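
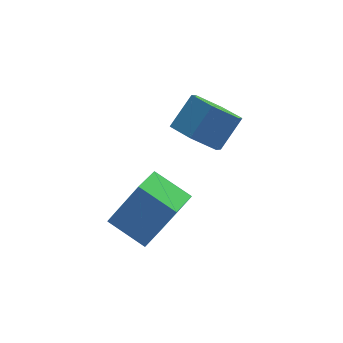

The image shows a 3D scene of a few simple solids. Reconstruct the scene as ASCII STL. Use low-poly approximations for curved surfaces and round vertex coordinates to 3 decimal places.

solid 
facet normal -0.660 -0.296 -0.690
outer loop
vertex 2.272 3.757 0.366
vertex 1.891 3.217 0.962
vertex 1.606 4.056 0.875
endloop
endfacet
facet normal 0.063 0.894 -0.443
outer loop
vertex 2.272 3.757 0.366
vertex 1.606 4.056 0.875
vertex 3.091 4.123 1.223
endloop
endfacet
facet normal 0.063 0.894 -0.443
outer loop
vertex 3.091 4.123 1.223
vertex 1.606 4.056 0.875
vertex 2.425 4.422 1.732
endloop
endfacet
facet normal 0.660 0.294 0.691
outer loop
vertex 3.091 4.123 1.223
vertex 2.425 4.422 1.732
vertex 2.709 3.583 1.818
endloop
endfacet
facet normal -0.660 -0.296 -0.690
outer loop
vertex 1.606 4.056 0.875
vertex 1.891 3.217 0.962
vertex 1.225 3.516 1.471
endloop
endfacet
facet normal -0.617 0.738 0.274
outer loop
vertex 1.606 4.056 0.875
vertex 1.225 3.516 1.471
vertex 2.425 4.422 1.732
endloop
endfacet
facet normal -0.617 0.738 0.275
outer loop
vertex 2.425 4.422 1.732
vertex 1.225 3.516 1.471
vertex 2.043 3.881 2.327
endloop
endfacet
facet normal 0.660 0.294 0.691
outer loop
vertex 2.425 4.422 1.732
vertex 2.043 3.881 2.327
vertex 2.709 3.583 1.818
endloop
endfacet
facet normal -0.660 -0.294 -0.691
outer loop
vertex 1.225 3.516 1.471
vertex 1.891 3.217 0.962
vertex 1.509 2.677 1.557
endloop
endfacet
facet normal -0.680 -0.157 0.716
outer loop
vertex 1.225 3.516 1.471
vertex 1.509 2.677 1.557
vertex 2.043 3.881 2.327
endloop
endfacet
facet normal -0.680 -0.157 0.717
outer loop
vertex 2.043 3.881 2.327
vertex 1.509 2.677 1.557
vertex 2.328 3.043 2.414
endloop
endfacet
facet normal 0.660 0.296 0.690
outer loop
vertex 2.043 3.881 2.327
vertex 2.328 3.043 2.414
vertex 2.709 3.583 1.818
endloop
endfacet
facet normal -0.660 -0.294 -0.691
outer loop
vertex 1.509 2.677 1.557
vertex 1.891 3.217 0.962
vertex 2.175 2.378 1.048
endloop
endfacet
facet normal -0.063 -0.894 0.443
outer loop
vertex 1.509 2.677 1.557
vertex 2.175 2.378 1.048
vertex 2.328 3.043 2.414
endloop
endfacet
facet normal -0.063 -0.894 0.443
outer loop
vertex 2.328 3.043 2.414
vertex 2.175 2.378 1.048
vertex 2.994 2.744 1.905
endloop
endfacet
facet normal 0.660 0.296 0.690
outer loop
vertex 2.328 3.043 2.414
vertex 2.994 2.744 1.905
vertex 2.709 3.583 1.818
endloop
endfacet
facet normal -0.660 -0.294 -0.691
outer loop
vertex 2.175 2.378 1.048
vertex 1.891 3.217 0.962
vertex 2.557 2.919 0.453
endloop
endfacet
facet normal 0.617 -0.738 -0.275
outer loop
vertex 2.175 2.378 1.048
vertex 2.557 2.919 0.453
vertex 2.994 2.744 1.905
endloop
endfacet
facet normal 0.617 -0.738 -0.274
outer loop
vertex 2.994 2.744 1.905
vertex 2.557 2.919 0.453
vertex 3.375 3.284 1.309
endloop
endfacet
facet normal 0.660 0.296 0.690
outer loop
vertex 2.994 2.744 1.905
vertex 3.375 3.284 1.309
vertex 2.709 3.583 1.818
endloop
endfacet
facet normal -0.660 -0.296 -0.690
outer loop
vertex 2.557 2.919 0.453
vertex 1.891 3.217 0.962
vertex 2.272 3.757 0.366
endloop
endfacet
facet normal 0.680 0.157 -0.716
outer loop
vertex 2.557 2.919 0.453
vertex 2.272 3.757 0.366
vertex 3.375 3.284 1.309
endloop
endfacet
facet normal 0.680 0.157 -0.717
outer loop
vertex 3.375 3.284 1.309
vertex 2.272 3.757 0.366
vertex 3.091 4.123 1.223
endloop
endfacet
facet normal 0.660 0.294 0.691
outer loop
vertex 3.375 3.284 1.309
vertex 3.091 4.123 1.223
vertex 2.709 3.583 1.818
endloop
endfacet
facet normal -0.509 0.111 -0.853
outer loop
vertex -0.61 0.784 -0.931
vertex -1.355 1.729 -0.363
vertex 0.193 1.639 -1.299
endloop
endfacet
facet normal 0.560 -0.710 -0.427
outer loop
vertex 1.055 1.451 0.143
vertex -0.61 0.784 -0.931
vertex 0.193 1.639 -1.299
endloop
endfacet
facet normal -0.509 0.112 -0.853
outer loop
vertex 0.193 1.639 -1.299
vertex -1.355 1.729 -0.363
vertex -0.551 2.584 -0.731
endloop
endfacet
facet normal 0.654 0.695 -0.300
outer loop
vertex -0.551 2.584 -0.731
vertex 1.055 1.451 0.143
vertex 0.193 1.639 -1.299
endloop
endfacet
facet normal -0.653 -0.695 0.300
outer loop
vertex -0.61 0.784 -0.931
vertex -0.493 1.541 1.079
vertex -1.355 1.729 -0.363
endloop
endfacet
facet normal 0.560 -0.710 -0.427
outer loop
vertex 0.251 0.596 0.511
vertex -0.61 0.784 -0.931
vertex 1.055 1.451 0.143
endloop
endfacet
facet normal -0.654 -0.695 0.300
outer loop
vertex 0.251 0.596 0.511
vertex -0.493 1.541 1.079
vertex -0.61 0.784 -0.931
endloop
endfacet
facet normal -0.560 0.710 0.427
outer loop
vertex -1.355 1.729 -0.363
vertex -0.493 1.541 1.079
vertex -0.551 2.584 -0.731
endloop
endfacet
facet normal 0.653 0.695 -0.300
outer loop
vertex 0.31 2.396 0.711
vertex 1.055 1.451 0.143
vertex -0.551 2.584 -0.731
endloop
endfacet
facet normal -0.560 0.710 0.427
outer loop
vertex -0.551 2.584 -0.731
vertex -0.493 1.541 1.079
vertex 0.31 2.396 0.711
endloop
endfacet
facet normal 0.509 -0.112 0.853
outer loop
vertex 0.31 2.396 0.711
vertex 0.251 0.596 0.511
vertex 1.055 1.451 0.143
endloop
endfacet
facet normal 0.510 -0.111 0.853
outer loop
vertex -0.493 1.541 1.079
vertex 0.251 0.596 0.511
vertex 0.31 2.396 0.711
endloop
endfacet

endsolid


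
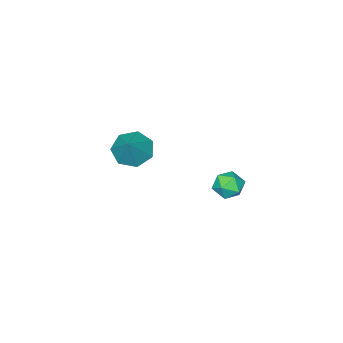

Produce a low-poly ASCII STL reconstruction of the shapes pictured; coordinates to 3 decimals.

solid 
facet normal -0.543 -0.398 -0.739
outer loop
vertex 3.157 -3.676 -0.076
vertex 2.56 -2.979 -0.013
vertex 3.315 -3.042 -0.534
endloop
endfacet
facet normal 0.976 -0.216 0.038
outer loop
vertex 3.157 -3.676 -0.076
vertex 3.315 -3.042 -0.534
vertex 3.4 -2.361 1.133
endloop
endfacet
facet normal -0.543 -0.398 -0.739
outer loop
vertex 3.315 -3.042 -0.534
vertex 2.56 -2.979 -0.013
vertex 2.905 -2.36 -0.6
endloop
endfacet
facet normal 0.842 0.483 -0.240
outer loop
vertex 3.315 -3.042 -0.534
vertex 2.905 -2.36 -0.6
vertex 3.4 -2.361 1.133
endloop
endfacet
facet normal -0.542 -0.399 -0.739
outer loop
vertex 2.905 -2.36 -0.6
vertex 2.56 -2.979 -0.013
vertex 2.234 -2.145 -0.224
endloop
endfacet
facet normal 0.266 0.961 -0.075
outer loop
vertex 2.905 -2.36 -0.6
vertex 2.234 -2.145 -0.224
vertex 3.4 -2.361 1.133
endloop
endfacet
facet normal -0.543 -0.399 -0.739
outer loop
vertex 2.234 -2.145 -0.224
vertex 2.56 -2.979 -0.013
vertex 1.809 -2.558 0.311
endloop
endfacet
facet normal -0.317 0.856 0.409
outer loop
vertex 2.234 -2.145 -0.224
vertex 1.809 -2.558 0.311
vertex 3.4 -2.361 1.133
endloop
endfacet
facet normal -0.543 -0.399 -0.739
outer loop
vertex 1.809 -2.558 0.311
vertex 2.56 -2.979 -0.013
vertex 1.949 -3.288 0.602
endloop
endfacet
facet normal -0.469 0.248 0.848
outer loop
vertex 1.809 -2.558 0.311
vertex 1.949 -3.288 0.602
vertex 3.4 -2.361 1.133
endloop
endfacet
facet normal -0.542 -0.399 -0.739
outer loop
vertex 1.949 -3.288 0.602
vertex 2.56 -2.979 -0.013
vertex 2.549 -3.785 0.43
endloop
endfacet
facet normal -0.075 -0.405 0.911
outer loop
vertex 1.949 -3.288 0.602
vertex 2.549 -3.785 0.43
vertex 3.4 -2.361 1.133
endloop
endfacet
facet normal -0.543 -0.399 -0.739
outer loop
vertex 2.549 -3.785 0.43
vertex 2.56 -2.979 -0.013
vertex 3.157 -3.676 -0.076
endloop
endfacet
facet normal 0.568 -0.611 0.551
outer loop
vertex 2.549 -3.785 0.43
vertex 3.157 -3.676 -0.076
vertex 3.4 -2.361 1.133
endloop
endfacet
facet normal 0.425 0.712 0.559
outer loop
vertex 2.498 2.929 0.645
vertex 2.356 2.551 1.234
vertex 2.974 2.454 0.888
endloop
endfacet
facet normal 0.726 0.683 -0.087
outer loop
vertex 2.498 2.929 0.645
vertex 2.974 2.454 0.888
vertex 2.844 2.503 0.187
endloop
endfacet
facet normal 0.216 0.791 -0.572
outer loop
vertex 2.498 2.929 0.645
vertex 2.844 2.503 0.187
vertex 2.146 2.63 0.099
endloop
endfacet
facet normal -0.402 0.887 -0.227
outer loop
vertex 2.498 2.929 0.645
vertex 2.146 2.63 0.099
vertex 1.844 2.659 0.747
endloop
endfacet
facet normal -0.272 0.838 0.472
outer loop
vertex 2.498 2.929 0.645
vertex 1.844 2.659 0.747
vertex 2.356 2.551 1.234
endloop
endfacet
facet normal 0.983 0.024 -0.181
outer loop
vertex 2.844 2.503 0.187
vertex 2.974 2.454 0.888
vertex 2.916 1.861 0.493
endloop
endfacet
facet normal 0.496 0.072 0.865
outer loop
vertex 2.974 2.454 0.888
vertex 2.356 2.551 1.234
vertex 2.614 1.89 1.141
endloop
endfacet
facet normal -0.632 0.275 0.725
outer loop
vertex 2.356 2.551 1.234
vertex 1.844 2.659 0.747
vertex 1.916 2.017 1.053
endloop
endfacet
facet normal -0.842 0.354 -0.408
outer loop
vertex 1.844 2.659 0.747
vertex 2.146 2.63 0.099
vertex 1.786 2.066 0.352
endloop
endfacet
facet normal 0.158 0.198 -0.967
outer loop
vertex 2.146 2.63 0.099
vertex 2.844 2.503 0.187
vertex 2.404 1.969 0.006
endloop
endfacet
facet normal 0.402 -0.887 0.227
outer loop
vertex 2.262 1.591 0.595
vertex 2.916 1.861 0.493
vertex 2.614 1.89 1.141
endloop
endfacet
facet normal -0.216 -0.791 0.572
outer loop
vertex 2.262 1.591 0.595
vertex 2.614 1.89 1.141
vertex 1.916 2.017 1.053
endloop
endfacet
facet normal -0.726 -0.683 0.087
outer loop
vertex 2.262 1.591 0.595
vertex 1.916 2.017 1.053
vertex 1.786 2.066 0.352
endloop
endfacet
facet normal -0.425 -0.712 -0.559
outer loop
vertex 2.262 1.591 0.595
vertex 1.786 2.066 0.352
vertex 2.404 1.969 0.006
endloop
endfacet
facet normal 0.272 -0.838 -0.472
outer loop
vertex 2.262 1.591 0.595
vertex 2.404 1.969 0.006
vertex 2.916 1.861 0.493
endloop
endfacet
facet normal 0.842 -0.354 0.408
outer loop
vertex 2.614 1.89 1.141
vertex 2.916 1.861 0.493
vertex 2.974 2.454 0.888
endloop
endfacet
facet normal -0.158 -0.198 0.967
outer loop
vertex 1.916 2.017 1.053
vertex 2.614 1.89 1.141
vertex 2.356 2.551 1.234
endloop
endfacet
facet normal -0.983 -0.024 0.181
outer loop
vertex 1.786 2.066 0.352
vertex 1.916 2.017 1.053
vertex 1.844 2.659 0.747
endloop
endfacet
facet normal -0.496 -0.072 -0.865
outer loop
vertex 2.404 1.969 0.006
vertex 1.786 2.066 0.352
vertex 2.146 2.63 0.099
endloop
endfacet
facet normal 0.632 -0.275 -0.725
outer loop
vertex 2.916 1.861 0.493
vertex 2.404 1.969 0.006
vertex 2.844 2.503 0.187
endloop
endfacet

endsolid


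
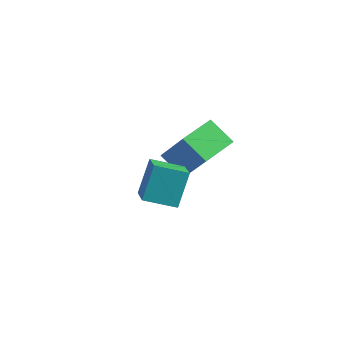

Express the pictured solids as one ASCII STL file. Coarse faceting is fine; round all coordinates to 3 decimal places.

solid 
facet normal -0.802 -0.516 0.301
outer loop
vertex 3.317 -2.654 2.638
vertex 2.478 -1.738 1.971
vertex 3.395 -3.553 1.305
endloop
endfacet
facet normal 0.595 -0.650 0.473
outer loop
vertex 4.502 -2.842 0.889
vertex 3.317 -2.654 2.638
vertex 3.395 -3.553 1.305
endloop
endfacet
facet normal -0.802 -0.516 0.301
outer loop
vertex 3.395 -3.553 1.305
vertex 2.478 -1.738 1.971
vertex 2.556 -2.637 0.638
endloop
endfacet
facet normal 0.048 -0.559 -0.828
outer loop
vertex 2.556 -2.637 0.638
vertex 4.502 -2.842 0.889
vertex 3.395 -3.553 1.305
endloop
endfacet
facet normal -0.048 0.559 0.828
outer loop
vertex 3.317 -2.654 2.638
vertex 3.585 -1.027 1.555
vertex 2.478 -1.738 1.971
endloop
endfacet
facet normal 0.595 -0.650 0.473
outer loop
vertex 4.424 -1.943 2.222
vertex 3.317 -2.654 2.638
vertex 4.502 -2.842 0.889
endloop
endfacet
facet normal -0.048 0.559 0.828
outer loop
vertex 4.424 -1.943 2.222
vertex 3.585 -1.027 1.555
vertex 3.317 -2.654 2.638
endloop
endfacet
facet normal -0.595 0.650 -0.473
outer loop
vertex 2.478 -1.738 1.971
vertex 3.585 -1.027 1.555
vertex 2.556 -2.637 0.638
endloop
endfacet
facet normal 0.048 -0.559 -0.828
outer loop
vertex 3.663 -1.926 0.222
vertex 4.502 -2.842 0.889
vertex 2.556 -2.637 0.638
endloop
endfacet
facet normal -0.595 0.650 -0.473
outer loop
vertex 2.556 -2.637 0.638
vertex 3.585 -1.027 1.555
vertex 3.663 -1.926 0.222
endloop
endfacet
facet normal 0.802 0.516 -0.301
outer loop
vertex 3.663 -1.926 0.222
vertex 4.424 -1.943 2.222
vertex 4.502 -2.842 0.889
endloop
endfacet
facet normal 0.802 0.516 -0.301
outer loop
vertex 3.585 -1.027 1.555
vertex 4.424 -1.943 2.222
vertex 3.663 -1.926 0.222
endloop
endfacet
facet normal -0.562 0.113 -0.820
outer loop
vertex 0.959 1.198 -0.623
vertex 1.146 2.885 -0.518
vertex 2.091 1.122 -1.409
endloop
endfacet
facet normal -0.110 -0.992 -0.062
outer loop
vertex 3.314 0.875 0.378
vertex 0.959 1.198 -0.623
vertex 2.091 1.122 -1.409
endloop
endfacet
facet normal -0.562 0.113 -0.819
outer loop
vertex 2.091 1.122 -1.409
vertex 1.146 2.885 -0.518
vertex 2.277 2.808 -1.304
endloop
endfacet
facet normal 0.820 -0.055 -0.569
outer loop
vertex 2.277 2.808 -1.304
vertex 3.314 0.875 0.378
vertex 2.091 1.122 -1.409
endloop
endfacet
facet normal -0.820 0.056 0.569
outer loop
vertex 0.959 1.198 -0.623
vertex 2.369 2.638 1.269
vertex 1.146 2.885 -0.518
endloop
endfacet
facet normal -0.110 -0.992 -0.061
outer loop
vertex 2.183 0.952 1.164
vertex 0.959 1.198 -0.623
vertex 3.314 0.875 0.378
endloop
endfacet
facet normal -0.820 0.055 0.569
outer loop
vertex 2.183 0.952 1.164
vertex 2.369 2.638 1.269
vertex 0.959 1.198 -0.623
endloop
endfacet
facet normal 0.110 0.992 0.062
outer loop
vertex 1.146 2.885 -0.518
vertex 2.369 2.638 1.269
vertex 2.277 2.808 -1.304
endloop
endfacet
facet normal 0.820 -0.055 -0.569
outer loop
vertex 3.501 2.562 0.483
vertex 3.314 0.875 0.378
vertex 2.277 2.808 -1.304
endloop
endfacet
facet normal 0.109 0.992 0.062
outer loop
vertex 2.277 2.808 -1.304
vertex 2.369 2.638 1.269
vertex 3.501 2.562 0.483
endloop
endfacet
facet normal 0.562 -0.113 0.819
outer loop
vertex 3.501 2.562 0.483
vertex 2.183 0.952 1.164
vertex 3.314 0.875 0.378
endloop
endfacet
facet normal 0.562 -0.113 0.820
outer loop
vertex 2.369 2.638 1.269
vertex 2.183 0.952 1.164
vertex 3.501 2.562 0.483
endloop
endfacet

endsolid


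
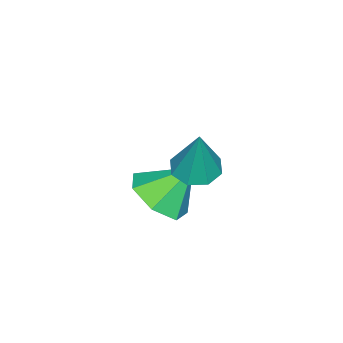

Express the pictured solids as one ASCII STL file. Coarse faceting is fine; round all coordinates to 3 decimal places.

solid 
facet normal 0.390 -0.517 -0.762
outer loop
vertex 3.799 -0.943 -3.716
vertex 2.826 -1.243 -4.01
vertex 3.373 -0.386 -4.311
endloop
endfacet
facet normal 0.467 0.787 0.402
outer loop
vertex 3.799 -0.943 -3.716
vertex 3.373 -0.386 -4.311
vertex 2.234 -0.457 -2.85
endloop
endfacet
facet normal 0.389 -0.516 -0.763
outer loop
vertex 3.373 -0.386 -4.311
vertex 2.826 -1.243 -4.01
vertex 2.534 -0.474 -4.679
endloop
endfacet
facet normal -0.094 0.995 -0.025
outer loop
vertex 3.373 -0.386 -4.311
vertex 2.534 -0.474 -4.679
vertex 2.234 -0.457 -2.85
endloop
endfacet
facet normal 0.389 -0.516 -0.763
outer loop
vertex 2.534 -0.474 -4.679
vertex 2.826 -1.243 -4.01
vertex 1.916 -1.141 -4.543
endloop
endfacet
facet normal -0.740 0.660 -0.128
outer loop
vertex 2.534 -0.474 -4.679
vertex 1.916 -1.141 -4.543
vertex 2.234 -0.457 -2.85
endloop
endfacet
facet normal 0.389 -0.516 -0.763
outer loop
vertex 1.916 -1.141 -4.543
vertex 2.826 -1.243 -4.01
vertex 1.983 -1.885 -4.006
endloop
endfacet
facet normal -0.985 0.035 0.171
outer loop
vertex 1.916 -1.141 -4.543
vertex 1.983 -1.885 -4.006
vertex 2.234 -0.457 -2.85
endloop
endfacet
facet normal 0.390 -0.517 -0.762
outer loop
vertex 1.983 -1.885 -4.006
vertex 2.826 -1.243 -4.01
vertex 2.684 -2.144 -3.471
endloop
endfacet
facet normal -0.644 -0.410 0.646
outer loop
vertex 1.983 -1.885 -4.006
vertex 2.684 -2.144 -3.471
vertex 2.234 -0.457 -2.85
endloop
endfacet
facet normal 0.389 -0.517 -0.762
outer loop
vertex 2.684 -2.144 -3.471
vertex 2.826 -1.243 -4.01
vertex 3.493 -1.725 -3.342
endloop
endfacet
facet normal 0.026 -0.339 0.940
outer loop
vertex 2.684 -2.144 -3.471
vertex 3.493 -1.725 -3.342
vertex 2.234 -0.457 -2.85
endloop
endfacet
facet normal 0.390 -0.517 -0.762
outer loop
vertex 3.493 -1.725 -3.342
vertex 2.826 -1.243 -4.01
vertex 3.799 -0.943 -3.716
endloop
endfacet
facet normal 0.520 0.194 0.832
outer loop
vertex 3.493 -1.725 -3.342
vertex 3.799 -0.943 -3.716
vertex 2.234 -0.457 -2.85
endloop
endfacet
facet normal -0.244 -0.177 -0.953
outer loop
vertex 3.697 0.767 -1.972
vertex 3.286 0.177 -1.757
vertex 3.153 0.909 -1.859
endloop
endfacet
facet normal 0.274 0.954 0.123
outer loop
vertex 3.697 0.767 -1.972
vertex 3.153 0.909 -1.859
vertex 3.734 0.503 -0.003
endloop
endfacet
facet normal -0.244 -0.177 -0.953
outer loop
vertex 3.153 0.909 -1.859
vertex 3.286 0.177 -1.757
vertex 2.686 0.622 -1.686
endloop
endfacet
facet normal -0.409 0.856 0.315
outer loop
vertex 3.153 0.909 -1.859
vertex 2.686 0.622 -1.686
vertex 3.734 0.503 -0.003
endloop
endfacet
facet normal -0.244 -0.177 -0.954
outer loop
vertex 2.686 0.622 -1.686
vertex 3.286 0.177 -1.757
vertex 2.57 0.075 -1.555
endloop
endfacet
facet normal -0.802 0.295 0.520
outer loop
vertex 2.686 0.622 -1.686
vertex 2.57 0.075 -1.555
vertex 3.734 0.503 -0.003
endloop
endfacet
facet normal -0.244 -0.176 -0.954
outer loop
vertex 2.57 0.075 -1.555
vertex 3.286 0.177 -1.757
vertex 2.874 -0.412 -1.543
endloop
endfacet
facet normal -0.674 -0.406 0.617
outer loop
vertex 2.57 0.075 -1.555
vertex 2.874 -0.412 -1.543
vertex 3.734 0.503 -0.003
endloop
endfacet
facet normal -0.244 -0.176 -0.954
outer loop
vertex 2.874 -0.412 -1.543
vertex 3.286 0.177 -1.757
vertex 3.419 -0.554 -1.656
endloop
endfacet
facet normal -0.102 -0.829 0.550
outer loop
vertex 2.874 -0.412 -1.543
vertex 3.419 -0.554 -1.656
vertex 3.734 0.503 -0.003
endloop
endfacet
facet normal -0.244 -0.176 -0.954
outer loop
vertex 3.419 -0.554 -1.656
vertex 3.286 0.177 -1.757
vertex 3.885 -0.267 -1.828
endloop
endfacet
facet normal 0.582 -0.731 0.357
outer loop
vertex 3.419 -0.554 -1.656
vertex 3.885 -0.267 -1.828
vertex 3.734 0.503 -0.003
endloop
endfacet
facet normal -0.244 -0.177 -0.954
outer loop
vertex 3.885 -0.267 -1.828
vertex 3.286 0.177 -1.757
vertex 4.001 0.28 -1.959
endloop
endfacet
facet normal 0.974 -0.170 0.152
outer loop
vertex 3.885 -0.267 -1.828
vertex 4.001 0.28 -1.959
vertex 3.734 0.503 -0.003
endloop
endfacet
facet normal -0.244 -0.178 -0.953
outer loop
vertex 4.001 0.28 -1.959
vertex 3.286 0.177 -1.757
vertex 3.697 0.767 -1.972
endloop
endfacet
facet normal 0.846 0.530 0.055
outer loop
vertex 4.001 0.28 -1.959
vertex 3.697 0.767 -1.972
vertex 3.734 0.503 -0.003
endloop
endfacet

endsolid


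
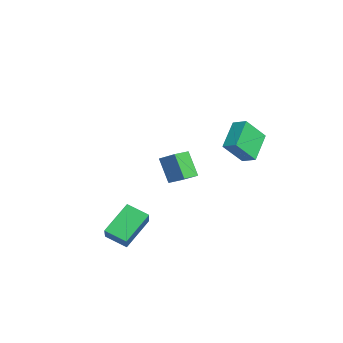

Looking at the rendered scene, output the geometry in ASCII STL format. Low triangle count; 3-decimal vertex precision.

solid 
facet normal -0.499 -0.204 0.842
outer loop
vertex -3.247 0.714 -1.763
vertex -3.858 1.617 -1.906
vertex -4.145 -0.006 -2.469
endloop
endfacet
facet normal 0.556 -0.821 0.130
outer loop
vertex -3.242 0.363 -3.994
vertex -3.247 0.714 -1.763
vertex -4.145 -0.006 -2.469
endloop
endfacet
facet normal -0.499 -0.204 0.842
outer loop
vertex -4.145 -0.006 -2.469
vertex -3.858 1.617 -1.906
vertex -4.756 0.898 -2.612
endloop
endfacet
facet normal -0.666 -0.533 -0.523
outer loop
vertex -4.756 0.898 -2.612
vertex -3.242 0.363 -3.994
vertex -4.145 -0.006 -2.469
endloop
endfacet
facet normal 0.665 0.533 0.523
outer loop
vertex -3.247 0.714 -1.763
vertex -2.955 1.986 -3.431
vertex -3.858 1.617 -1.906
endloop
endfacet
facet normal 0.555 -0.821 0.130
outer loop
vertex -2.344 1.082 -3.288
vertex -3.247 0.714 -1.763
vertex -3.242 0.363 -3.994
endloop
endfacet
facet normal 0.666 0.533 0.523
outer loop
vertex -2.344 1.082 -3.288
vertex -2.955 1.986 -3.431
vertex -3.247 0.714 -1.763
endloop
endfacet
facet normal -0.555 0.821 -0.130
outer loop
vertex -3.858 1.617 -1.906
vertex -2.955 1.986 -3.431
vertex -4.756 0.898 -2.612
endloop
endfacet
facet normal -0.665 -0.533 -0.523
outer loop
vertex -3.853 1.266 -4.137
vertex -3.242 0.363 -3.994
vertex -4.756 0.898 -2.612
endloop
endfacet
facet normal -0.556 0.821 -0.131
outer loop
vertex -4.756 0.898 -2.612
vertex -2.955 1.986 -3.431
vertex -3.853 1.266 -4.137
endloop
endfacet
facet normal 0.499 0.204 -0.842
outer loop
vertex -3.853 1.266 -4.137
vertex -2.344 1.082 -3.288
vertex -3.242 0.363 -3.994
endloop
endfacet
facet normal 0.499 0.204 -0.842
outer loop
vertex -2.955 1.986 -3.431
vertex -2.344 1.082 -3.288
vertex -3.853 1.266 -4.137
endloop
endfacet
facet normal -0.724 0.128 -0.678
outer loop
vertex 1.452 -2.745 -3.466
vertex 2.147 -1.711 -4.013
vertex 2.443 -4.109 -4.783
endloop
endfacet
facet normal -0.511 -0.760 0.403
outer loop
vertex 3.573 -4.309 -3.727
vertex 1.452 -2.745 -3.466
vertex 2.443 -4.109 -4.783
endloop
endfacet
facet normal -0.725 0.128 -0.677
outer loop
vertex 2.443 -4.109 -4.783
vertex 2.147 -1.711 -4.013
vertex 3.137 -3.076 -5.331
endloop
endfacet
facet normal 0.463 -0.638 -0.616
outer loop
vertex 3.137 -3.076 -5.331
vertex 3.573 -4.309 -3.727
vertex 2.443 -4.109 -4.783
endloop
endfacet
facet normal -0.463 0.637 0.616
outer loop
vertex 1.452 -2.745 -3.466
vertex 3.277 -1.911 -2.957
vertex 2.147 -1.711 -4.013
endloop
endfacet
facet normal -0.510 -0.760 0.403
outer loop
vertex 2.583 -2.944 -2.409
vertex 1.452 -2.745 -3.466
vertex 3.573 -4.309 -3.727
endloop
endfacet
facet normal -0.463 0.638 0.616
outer loop
vertex 2.583 -2.944 -2.409
vertex 3.277 -1.911 -2.957
vertex 1.452 -2.745 -3.466
endloop
endfacet
facet normal 0.511 0.759 -0.403
outer loop
vertex 2.147 -1.711 -4.013
vertex 3.277 -1.911 -2.957
vertex 3.137 -3.076 -5.331
endloop
endfacet
facet normal 0.463 -0.637 -0.616
outer loop
vertex 4.268 -3.275 -4.274
vertex 3.573 -4.309 -3.727
vertex 3.137 -3.076 -5.331
endloop
endfacet
facet normal 0.510 0.760 -0.403
outer loop
vertex 3.137 -3.076 -5.331
vertex 3.277 -1.911 -2.957
vertex 4.268 -3.275 -4.274
endloop
endfacet
facet normal 0.724 -0.129 0.677
outer loop
vertex 4.268 -3.275 -4.274
vertex 2.583 -2.944 -2.409
vertex 3.573 -4.309 -3.727
endloop
endfacet
facet normal 0.725 -0.128 0.677
outer loop
vertex 3.277 -1.911 -2.957
vertex 2.583 -2.944 -2.409
vertex 4.268 -3.275 -4.274
endloop
endfacet
facet normal -0.703 0.441 0.557
outer loop
vertex 1.113 3.008 2.419
vertex 1.737 3.579 2.754
vertex 0.778 4.156 1.087
endloop
endfacet
facet normal -0.685 -0.628 -0.369
outer loop
vertex 2.143 3.301 0.006
vertex 1.113 3.008 2.419
vertex 0.778 4.156 1.087
endloop
endfacet
facet normal -0.703 0.441 0.557
outer loop
vertex 0.778 4.156 1.087
vertex 1.737 3.579 2.754
vertex 1.402 4.728 1.422
endloop
endfacet
facet normal -0.188 0.641 -0.744
outer loop
vertex 1.402 4.728 1.422
vertex 2.143 3.301 0.006
vertex 0.778 4.156 1.087
endloop
endfacet
facet normal 0.187 -0.641 0.744
outer loop
vertex 1.113 3.008 2.419
vertex 3.102 2.724 1.673
vertex 1.737 3.579 2.754
endloop
endfacet
facet normal -0.686 -0.628 -0.369
outer loop
vertex 2.478 2.152 1.338
vertex 1.113 3.008 2.419
vertex 2.143 3.301 0.006
endloop
endfacet
facet normal 0.188 -0.641 0.744
outer loop
vertex 2.478 2.152 1.338
vertex 3.102 2.724 1.673
vertex 1.113 3.008 2.419
endloop
endfacet
facet normal 0.685 0.628 0.369
outer loop
vertex 1.737 3.579 2.754
vertex 3.102 2.724 1.673
vertex 1.402 4.728 1.422
endloop
endfacet
facet normal -0.187 0.641 -0.744
outer loop
vertex 2.767 3.872 0.341
vertex 2.143 3.301 0.006
vertex 1.402 4.728 1.422
endloop
endfacet
facet normal 0.686 0.628 0.369
outer loop
vertex 1.402 4.728 1.422
vertex 3.102 2.724 1.673
vertex 2.767 3.872 0.341
endloop
endfacet
facet normal 0.703 -0.441 -0.558
outer loop
vertex 2.767 3.872 0.341
vertex 2.478 2.152 1.338
vertex 2.143 3.301 0.006
endloop
endfacet
facet normal 0.704 -0.441 -0.557
outer loop
vertex 3.102 2.724 1.673
vertex 2.478 2.152 1.338
vertex 2.767 3.872 0.341
endloop
endfacet

endsolid


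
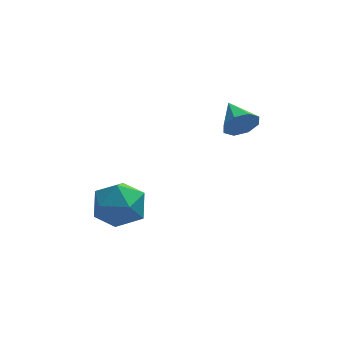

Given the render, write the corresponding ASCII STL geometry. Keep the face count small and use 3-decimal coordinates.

solid 
facet normal -0.991 -0.043 0.128
outer loop
vertex -3.551 -0.146 -1.61
vertex -3.408 -0.635 -0.666
vertex -3.461 0.435 -0.713
endloop
endfacet
facet normal -0.809 0.527 -0.260
outer loop
vertex -3.551 -0.146 -1.61
vertex -3.461 0.435 -0.713
vertex -2.965 0.753 -1.61
endloop
endfacet
facet normal -0.457 0.298 -0.838
outer loop
vertex -3.551 -0.146 -1.61
vertex -2.965 0.753 -1.61
vertex -2.606 -0.121 -2.117
endloop
endfacet
facet normal -0.422 -0.413 -0.807
outer loop
vertex -3.551 -0.146 -1.61
vertex -2.606 -0.121 -2.117
vertex -2.88 -0.979 -1.534
endloop
endfacet
facet normal -0.752 -0.625 -0.210
outer loop
vertex -3.551 -0.146 -1.61
vertex -2.88 -0.979 -1.534
vertex -3.408 -0.635 -0.666
endloop
endfacet
facet normal -0.360 0.924 0.128
outer loop
vertex -2.965 0.753 -1.61
vertex -3.461 0.435 -0.713
vertex -2.46 0.819 -0.666
endloop
endfacet
facet normal -0.655 0.001 0.756
outer loop
vertex -3.461 0.435 -0.713
vertex -3.408 -0.635 -0.666
vertex -2.734 -0.039 -0.083
endloop
endfacet
facet normal -0.268 -0.940 0.209
outer loop
vertex -3.408 -0.635 -0.666
vertex -2.88 -0.979 -1.534
vertex -2.375 -0.913 -0.59
endloop
endfacet
facet normal 0.265 -0.598 -0.756
outer loop
vertex -2.88 -0.979 -1.534
vertex -2.606 -0.121 -2.117
vertex -1.879 -0.595 -1.487
endloop
endfacet
facet normal 0.208 0.553 -0.806
outer loop
vertex -2.606 -0.121 -2.117
vertex -2.965 0.753 -1.61
vertex -1.932 0.475 -1.534
endloop
endfacet
facet normal 0.422 0.413 0.807
outer loop
vertex -1.789 -0.014 -0.59
vertex -2.46 0.819 -0.666
vertex -2.734 -0.039 -0.083
endloop
endfacet
facet normal 0.457 -0.298 0.838
outer loop
vertex -1.789 -0.014 -0.59
vertex -2.734 -0.039 -0.083
vertex -2.375 -0.913 -0.59
endloop
endfacet
facet normal 0.809 -0.527 0.260
outer loop
vertex -1.789 -0.014 -0.59
vertex -2.375 -0.913 -0.59
vertex -1.879 -0.595 -1.487
endloop
endfacet
facet normal 0.991 0.043 -0.128
outer loop
vertex -1.789 -0.014 -0.59
vertex -1.879 -0.595 -1.487
vertex -1.932 0.475 -1.534
endloop
endfacet
facet normal 0.752 0.625 0.210
outer loop
vertex -1.789 -0.014 -0.59
vertex -1.932 0.475 -1.534
vertex -2.46 0.819 -0.666
endloop
endfacet
facet normal -0.265 0.598 0.756
outer loop
vertex -2.734 -0.039 -0.083
vertex -2.46 0.819 -0.666
vertex -3.461 0.435 -0.713
endloop
endfacet
facet normal -0.208 -0.553 0.806
outer loop
vertex -2.375 -0.913 -0.59
vertex -2.734 -0.039 -0.083
vertex -3.408 -0.635 -0.666
endloop
endfacet
facet normal 0.360 -0.924 -0.128
outer loop
vertex -1.879 -0.595 -1.487
vertex -2.375 -0.913 -0.59
vertex -2.88 -0.979 -1.534
endloop
endfacet
facet normal 0.655 -0.001 -0.756
outer loop
vertex -1.932 0.475 -1.534
vertex -1.879 -0.595 -1.487
vertex -2.606 -0.121 -2.117
endloop
endfacet
facet normal 0.268 0.940 -0.209
outer loop
vertex -2.46 0.819 -0.666
vertex -1.932 0.475 -1.534
vertex -2.965 0.753 -1.61
endloop
endfacet
facet normal 0.241 -0.928 -0.284
outer loop
vertex 1.865 0.543 1.909
vertex 1.579 0.289 2.496
vertex 1.346 0.426 1.85
endloop
endfacet
facet normal -0.077 0.699 -0.711
outer loop
vertex 1.865 0.543 1.909
vertex 1.346 0.426 1.85
vertex 1.281 1.431 2.844
endloop
endfacet
facet normal 0.243 -0.928 -0.284
outer loop
vertex 1.346 0.426 1.85
vertex 1.579 0.289 2.496
vertex 0.963 0.228 2.169
endloop
endfacet
facet normal -0.694 0.483 -0.534
outer loop
vertex 1.346 0.426 1.85
vertex 0.963 0.228 2.169
vertex 1.281 1.431 2.844
endloop
endfacet
facet normal 0.242 -0.928 -0.283
outer loop
vertex 0.963 0.228 2.169
vertex 1.579 0.289 2.496
vertex 0.941 0.067 2.679
endloop
endfacet
facet normal -0.971 0.238 0.033
outer loop
vertex 0.963 0.228 2.169
vertex 0.941 0.067 2.679
vertex 1.281 1.431 2.844
endloop
endfacet
facet normal 0.242 -0.928 -0.283
outer loop
vertex 0.941 0.067 2.679
vertex 1.579 0.289 2.496
vertex 1.293 0.036 3.082
endloop
endfacet
facet normal -0.745 0.106 0.659
outer loop
vertex 0.941 0.067 2.679
vertex 1.293 0.036 3.082
vertex 1.281 1.431 2.844
endloop
endfacet
facet normal 0.241 -0.928 -0.283
outer loop
vertex 1.293 0.036 3.082
vertex 1.579 0.289 2.496
vertex 1.812 0.153 3.141
endloop
endfacet
facet normal -0.148 0.165 0.975
outer loop
vertex 1.293 0.036 3.082
vertex 1.812 0.153 3.141
vertex 1.281 1.431 2.844
endloop
endfacet
facet normal 0.242 -0.928 -0.283
outer loop
vertex 1.812 0.153 3.141
vertex 1.579 0.289 2.496
vertex 2.195 0.35 2.822
endloop
endfacet
facet normal 0.469 0.380 0.797
outer loop
vertex 1.812 0.153 3.141
vertex 2.195 0.35 2.822
vertex 1.281 1.431 2.844
endloop
endfacet
facet normal 0.242 -0.928 -0.284
outer loop
vertex 2.195 0.35 2.822
vertex 1.579 0.289 2.496
vertex 2.217 0.512 2.312
endloop
endfacet
facet normal 0.745 0.625 0.231
outer loop
vertex 2.195 0.35 2.822
vertex 2.217 0.512 2.312
vertex 1.281 1.431 2.844
endloop
endfacet
facet normal 0.243 -0.928 -0.283
outer loop
vertex 2.217 0.512 2.312
vertex 1.579 0.289 2.496
vertex 1.865 0.543 1.909
endloop
endfacet
facet normal 0.519 0.758 -0.395
outer loop
vertex 2.217 0.512 2.312
vertex 1.865 0.543 1.909
vertex 1.281 1.431 2.844
endloop
endfacet

endsolid


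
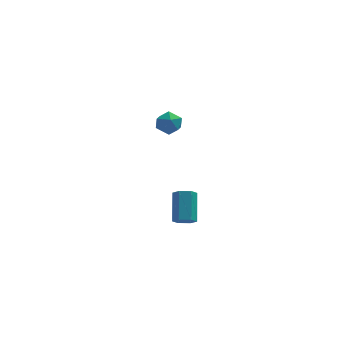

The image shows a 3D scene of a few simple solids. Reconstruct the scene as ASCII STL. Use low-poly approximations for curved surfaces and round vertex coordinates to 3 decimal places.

solid 
facet normal -0.116 0.983 -0.143
outer loop
vertex -2.202 4.609 -0.948
vertex -2.644 4.675 -0.138
vertex -1.725 4.778 -0.173
endloop
endfacet
facet normal 0.480 0.748 -0.459
outer loop
vertex -2.202 4.609 -0.948
vertex -1.725 4.778 -0.173
vertex -1.395 4.182 -0.799
endloop
endfacet
facet normal 0.297 0.240 -0.924
outer loop
vertex -2.202 4.609 -0.948
vertex -1.395 4.182 -0.799
vertex -2.109 3.711 -1.151
endloop
endfacet
facet normal -0.411 0.160 -0.897
outer loop
vertex -2.202 4.609 -0.948
vertex -2.109 3.711 -1.151
vertex -2.881 4.016 -0.743
endloop
endfacet
facet normal -0.666 0.620 -0.414
outer loop
vertex -2.202 4.609 -0.948
vertex -2.881 4.016 -0.743
vertex -2.644 4.675 -0.138
endloop
endfacet
facet normal 0.893 0.449 0.043
outer loop
vertex -1.395 4.182 -0.799
vertex -1.725 4.778 -0.173
vertex -1.339 3.984 0.103
endloop
endfacet
facet normal -0.072 0.830 0.553
outer loop
vertex -1.725 4.778 -0.173
vertex -2.644 4.675 -0.138
vertex -2.111 4.289 0.511
endloop
endfacet
facet normal -0.963 0.243 0.113
outer loop
vertex -2.644 4.675 -0.138
vertex -2.881 4.016 -0.743
vertex -2.825 3.818 0.159
endloop
endfacet
facet normal -0.551 -0.500 -0.668
outer loop
vertex -2.881 4.016 -0.743
vertex -2.109 3.711 -1.151
vertex -2.495 3.222 -0.467
endloop
endfacet
facet normal 0.596 -0.372 -0.711
outer loop
vertex -2.109 3.711 -1.151
vertex -1.395 4.182 -0.799
vertex -1.576 3.325 -0.502
endloop
endfacet
facet normal 0.411 -0.160 0.897
outer loop
vertex -2.018 3.391 0.308
vertex -1.339 3.984 0.103
vertex -2.111 4.289 0.511
endloop
endfacet
facet normal -0.297 -0.240 0.924
outer loop
vertex -2.018 3.391 0.308
vertex -2.111 4.289 0.511
vertex -2.825 3.818 0.159
endloop
endfacet
facet normal -0.480 -0.748 0.459
outer loop
vertex -2.018 3.391 0.308
vertex -2.825 3.818 0.159
vertex -2.495 3.222 -0.467
endloop
endfacet
facet normal 0.116 -0.983 0.143
outer loop
vertex -2.018 3.391 0.308
vertex -2.495 3.222 -0.467
vertex -1.576 3.325 -0.502
endloop
endfacet
facet normal 0.666 -0.620 0.414
outer loop
vertex -2.018 3.391 0.308
vertex -1.576 3.325 -0.502
vertex -1.339 3.984 0.103
endloop
endfacet
facet normal 0.551 0.500 0.668
outer loop
vertex -2.111 4.289 0.511
vertex -1.339 3.984 0.103
vertex -1.725 4.778 -0.173
endloop
endfacet
facet normal -0.596 0.372 0.711
outer loop
vertex -2.825 3.818 0.159
vertex -2.111 4.289 0.511
vertex -2.644 4.675 -0.138
endloop
endfacet
facet normal -0.893 -0.449 -0.043
outer loop
vertex -2.495 3.222 -0.467
vertex -2.825 3.818 0.159
vertex -2.881 4.016 -0.743
endloop
endfacet
facet normal 0.072 -0.830 -0.553
outer loop
vertex -1.576 3.325 -0.502
vertex -2.495 3.222 -0.467
vertex -2.109 3.711 -1.151
endloop
endfacet
facet normal 0.963 -0.243 -0.113
outer loop
vertex -1.339 3.984 0.103
vertex -1.576 3.325 -0.502
vertex -1.395 4.182 -0.799
endloop
endfacet
facet normal -0.019 -0.715 -0.699
outer loop
vertex -0.991 -4.875 -2.776
vertex -1.35 -4.459 -3.192
vertex -0.66 -4.457 -3.213
endloop
endfacet
facet normal 0.877 -0.348 0.331
outer loop
vertex -0.991 -4.875 -2.776
vertex -0.66 -4.457 -3.213
vertex -0.952 -3.438 -1.371
endloop
endfacet
facet normal 0.877 -0.347 0.331
outer loop
vertex -0.952 -3.438 -1.371
vertex -0.66 -4.457 -3.213
vertex -0.621 -3.02 -1.809
endloop
endfacet
facet normal 0.020 0.716 0.698
outer loop
vertex -0.952 -3.438 -1.371
vertex -0.621 -3.02 -1.809
vertex -1.31 -3.021 -1.788
endloop
endfacet
facet normal -0.019 -0.715 -0.699
outer loop
vertex -0.66 -4.457 -3.213
vertex -1.35 -4.459 -3.192
vertex -1.019 -4.04 -3.63
endloop
endfacet
facet normal 0.854 0.352 -0.384
outer loop
vertex -0.66 -4.457 -3.213
vertex -1.019 -4.04 -3.63
vertex -0.621 -3.02 -1.809
endloop
endfacet
facet normal 0.854 0.352 -0.384
outer loop
vertex -0.621 -3.02 -1.809
vertex -1.019 -4.04 -3.63
vertex -0.98 -2.603 -2.225
endloop
endfacet
facet normal 0.020 0.715 0.699
outer loop
vertex -0.621 -3.02 -1.809
vertex -0.98 -2.603 -2.225
vertex -1.31 -3.021 -1.788
endloop
endfacet
facet normal -0.019 -0.715 -0.699
outer loop
vertex -1.019 -4.04 -3.63
vertex -1.35 -4.459 -3.192
vertex -1.708 -4.042 -3.609
endloop
endfacet
facet normal -0.024 0.699 -0.714
outer loop
vertex -1.019 -4.04 -3.63
vertex -1.708 -4.042 -3.609
vertex -0.98 -2.603 -2.225
endloop
endfacet
facet normal -0.024 0.699 -0.714
outer loop
vertex -0.98 -2.603 -2.225
vertex -1.708 -4.042 -3.609
vertex -1.669 -2.605 -2.204
endloop
endfacet
facet normal 0.019 0.715 0.699
outer loop
vertex -0.98 -2.603 -2.225
vertex -1.669 -2.605 -2.204
vertex -1.31 -3.021 -1.788
endloop
endfacet
facet normal -0.020 -0.716 -0.698
outer loop
vertex -1.708 -4.042 -3.609
vertex -1.35 -4.459 -3.192
vertex -2.039 -4.46 -3.171
endloop
endfacet
facet normal -0.877 0.348 -0.331
outer loop
vertex -1.708 -4.042 -3.609
vertex -2.039 -4.46 -3.171
vertex -1.669 -2.605 -2.204
endloop
endfacet
facet normal -0.877 0.348 -0.332
outer loop
vertex -1.669 -2.605 -2.204
vertex -2.039 -4.46 -3.171
vertex -2.0 -3.023 -1.767
endloop
endfacet
facet normal 0.019 0.715 0.699
outer loop
vertex -1.669 -2.605 -2.204
vertex -2.0 -3.023 -1.767
vertex -1.31 -3.021 -1.788
endloop
endfacet
facet normal -0.020 -0.715 -0.699
outer loop
vertex -2.039 -4.46 -3.171
vertex -1.35 -4.459 -3.192
vertex -1.68 -4.877 -2.755
endloop
endfacet
facet normal -0.854 -0.352 0.384
outer loop
vertex -2.039 -4.46 -3.171
vertex -1.68 -4.877 -2.755
vertex -2.0 -3.023 -1.767
endloop
endfacet
facet normal -0.854 -0.352 0.383
outer loop
vertex -2.0 -3.023 -1.767
vertex -1.68 -4.877 -2.755
vertex -1.641 -3.44 -1.35
endloop
endfacet
facet normal 0.019 0.715 0.699
outer loop
vertex -2.0 -3.023 -1.767
vertex -1.641 -3.44 -1.35
vertex -1.31 -3.021 -1.788
endloop
endfacet
facet normal -0.019 -0.715 -0.699
outer loop
vertex -1.68 -4.877 -2.755
vertex -1.35 -4.459 -3.192
vertex -0.991 -4.875 -2.776
endloop
endfacet
facet normal 0.024 -0.699 0.714
outer loop
vertex -1.68 -4.877 -2.755
vertex -0.991 -4.875 -2.776
vertex -1.641 -3.44 -1.35
endloop
endfacet
facet normal 0.024 -0.699 0.714
outer loop
vertex -1.641 -3.44 -1.35
vertex -0.991 -4.875 -2.776
vertex -0.952 -3.438 -1.371
endloop
endfacet
facet normal 0.019 0.715 0.699
outer loop
vertex -1.641 -3.44 -1.35
vertex -0.952 -3.438 -1.371
vertex -1.31 -3.021 -1.788
endloop
endfacet

endsolid


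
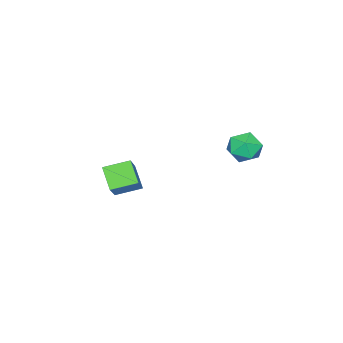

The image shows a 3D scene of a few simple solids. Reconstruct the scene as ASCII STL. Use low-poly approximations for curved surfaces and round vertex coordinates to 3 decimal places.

solid 
facet normal 0.191 -0.082 0.978
outer loop
vertex -0.096 4.087 2.183
vertex -1.06 3.726 2.341
vertex -0.283 3.064 2.134
endloop
endfacet
facet normal 0.786 -0.172 0.594
outer loop
vertex -0.096 4.087 2.183
vertex -0.283 3.064 2.134
vertex 0.344 3.513 1.435
endloop
endfacet
facet normal 0.887 0.416 0.202
outer loop
vertex -0.096 4.087 2.183
vertex 0.344 3.513 1.435
vertex -0.045 4.452 1.209
endloop
endfacet
facet normal 0.353 0.870 0.344
outer loop
vertex -0.096 4.087 2.183
vertex -0.045 4.452 1.209
vertex -0.913 4.583 1.769
endloop
endfacet
facet normal -0.076 0.563 0.823
outer loop
vertex -0.096 4.087 2.183
vertex -0.913 4.583 1.769
vertex -1.06 3.726 2.341
endloop
endfacet
facet normal 0.680 -0.719 0.148
outer loop
vertex 0.344 3.513 1.435
vertex -0.283 3.064 2.134
vertex -0.347 2.797 1.131
endloop
endfacet
facet normal -0.282 -0.572 0.770
outer loop
vertex -0.283 3.064 2.134
vertex -1.06 3.726 2.341
vertex -1.215 2.928 1.691
endloop
endfacet
facet normal -0.714 0.469 0.519
outer loop
vertex -1.06 3.726 2.341
vertex -0.913 4.583 1.769
vertex -1.604 3.867 1.465
endloop
endfacet
facet normal -0.019 0.966 -0.256
outer loop
vertex -0.913 4.583 1.769
vertex -0.045 4.452 1.209
vertex -0.977 4.316 0.766
endloop
endfacet
facet normal 0.843 0.232 -0.486
outer loop
vertex -0.045 4.452 1.209
vertex 0.344 3.513 1.435
vertex -0.2 3.654 0.559
endloop
endfacet
facet normal -0.353 -0.870 -0.344
outer loop
vertex -1.164 3.293 0.717
vertex -0.347 2.797 1.131
vertex -1.215 2.928 1.691
endloop
endfacet
facet normal -0.887 -0.416 -0.202
outer loop
vertex -1.164 3.293 0.717
vertex -1.215 2.928 1.691
vertex -1.604 3.867 1.465
endloop
endfacet
facet normal -0.786 0.172 -0.594
outer loop
vertex -1.164 3.293 0.717
vertex -1.604 3.867 1.465
vertex -0.977 4.316 0.766
endloop
endfacet
facet normal -0.191 0.082 -0.978
outer loop
vertex -1.164 3.293 0.717
vertex -0.977 4.316 0.766
vertex -0.2 3.654 0.559
endloop
endfacet
facet normal 0.076 -0.563 -0.823
outer loop
vertex -1.164 3.293 0.717
vertex -0.2 3.654 0.559
vertex -0.347 2.797 1.131
endloop
endfacet
facet normal 0.019 -0.966 0.256
outer loop
vertex -1.215 2.928 1.691
vertex -0.347 2.797 1.131
vertex -0.283 3.064 2.134
endloop
endfacet
facet normal -0.843 -0.232 0.486
outer loop
vertex -1.604 3.867 1.465
vertex -1.215 2.928 1.691
vertex -1.06 3.726 2.341
endloop
endfacet
facet normal -0.680 0.719 -0.148
outer loop
vertex -0.977 4.316 0.766
vertex -1.604 3.867 1.465
vertex -0.913 4.583 1.769
endloop
endfacet
facet normal 0.282 0.572 -0.770
outer loop
vertex -0.2 3.654 0.559
vertex -0.977 4.316 0.766
vertex -0.045 4.452 1.209
endloop
endfacet
facet normal 0.714 -0.469 -0.519
outer loop
vertex -0.347 2.797 1.131
vertex -0.2 3.654 0.559
vertex 0.344 3.513 1.435
endloop
endfacet
facet normal -0.647 -0.341 -0.682
outer loop
vertex 0.718 -3.948 -2.604
vertex -0.273 -2.867 -2.205
vertex 1.32 -3.014 -3.641
endloop
endfacet
facet normal 0.651 -0.712 -0.263
outer loop
vertex 2.653 -2.313 -2.235
vertex 0.718 -3.948 -2.604
vertex 1.32 -3.014 -3.641
endloop
endfacet
facet normal -0.647 -0.339 -0.683
outer loop
vertex 1.32 -3.014 -3.641
vertex -0.273 -2.867 -2.205
vertex 0.33 -1.932 -3.241
endloop
endfacet
facet normal 0.396 0.615 -0.682
outer loop
vertex 0.33 -1.932 -3.241
vertex 2.653 -2.313 -2.235
vertex 1.32 -3.014 -3.641
endloop
endfacet
facet normal -0.396 -0.615 0.682
outer loop
vertex 0.718 -3.948 -2.604
vertex 1.06 -2.166 -0.799
vertex -0.273 -2.867 -2.205
endloop
endfacet
facet normal 0.651 -0.712 -0.263
outer loop
vertex 2.05 -3.248 -1.199
vertex 0.718 -3.948 -2.604
vertex 2.653 -2.313 -2.235
endloop
endfacet
facet normal -0.396 -0.615 0.682
outer loop
vertex 2.05 -3.248 -1.199
vertex 1.06 -2.166 -0.799
vertex 0.718 -3.948 -2.604
endloop
endfacet
facet normal -0.652 0.712 0.263
outer loop
vertex -0.273 -2.867 -2.205
vertex 1.06 -2.166 -0.799
vertex 0.33 -1.932 -3.241
endloop
endfacet
facet normal 0.396 0.615 -0.682
outer loop
vertex 1.662 -1.232 -1.836
vertex 2.653 -2.313 -2.235
vertex 0.33 -1.932 -3.241
endloop
endfacet
facet normal -0.651 0.712 0.263
outer loop
vertex 0.33 -1.932 -3.241
vertex 1.06 -2.166 -0.799
vertex 1.662 -1.232 -1.836
endloop
endfacet
facet normal 0.646 0.340 0.683
outer loop
vertex 1.662 -1.232 -1.836
vertex 2.05 -3.248 -1.199
vertex 2.653 -2.313 -2.235
endloop
endfacet
facet normal 0.647 0.340 0.682
outer loop
vertex 1.06 -2.166 -0.799
vertex 2.05 -3.248 -1.199
vertex 1.662 -1.232 -1.836
endloop
endfacet

endsolid


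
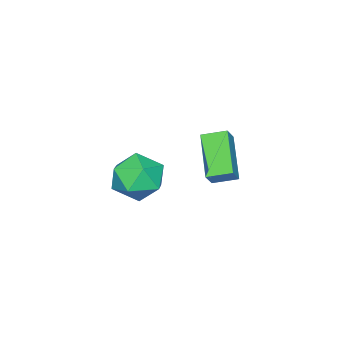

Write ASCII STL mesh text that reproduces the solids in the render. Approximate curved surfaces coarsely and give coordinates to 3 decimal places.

solid 
facet normal -0.498 0.819 0.284
outer loop
vertex -4.011 1.741 3.919
vertex -2.788 2.87 2.809
vertex -4.515 1.657 3.278
endloop
endfacet
facet normal -0.611 -0.564 0.555
outer loop
vertex -4.012 0.83 2.991
vertex -4.011 1.741 3.919
vertex -4.515 1.657 3.278
endloop
endfacet
facet normal -0.498 0.819 0.285
outer loop
vertex -4.515 1.657 3.278
vertex -2.788 2.87 2.809
vertex -3.293 2.786 2.168
endloop
endfacet
facet normal -0.615 -0.103 -0.782
outer loop
vertex -3.293 2.786 2.168
vertex -4.012 0.83 2.991
vertex -4.515 1.657 3.278
endloop
endfacet
facet normal 0.615 0.103 0.782
outer loop
vertex -4.011 1.741 3.919
vertex -2.285 2.043 2.522
vertex -2.788 2.87 2.809
endloop
endfacet
facet normal -0.611 -0.565 0.555
outer loop
vertex -3.507 0.914 3.632
vertex -4.011 1.741 3.919
vertex -4.012 0.83 2.991
endloop
endfacet
facet normal 0.615 0.103 0.782
outer loop
vertex -3.507 0.914 3.632
vertex -2.285 2.043 2.522
vertex -4.011 1.741 3.919
endloop
endfacet
facet normal 0.611 0.564 -0.555
outer loop
vertex -2.788 2.87 2.809
vertex -2.285 2.043 2.522
vertex -3.293 2.786 2.168
endloop
endfacet
facet normal -0.615 -0.103 -0.782
outer loop
vertex -2.789 1.959 1.881
vertex -4.012 0.83 2.991
vertex -3.293 2.786 2.168
endloop
endfacet
facet normal 0.611 0.565 -0.555
outer loop
vertex -3.293 2.786 2.168
vertex -2.285 2.043 2.522
vertex -2.789 1.959 1.881
endloop
endfacet
facet normal 0.498 -0.819 -0.285
outer loop
vertex -2.789 1.959 1.881
vertex -3.507 0.914 3.632
vertex -4.012 0.83 2.991
endloop
endfacet
facet normal 0.498 -0.819 -0.284
outer loop
vertex -2.285 2.043 2.522
vertex -3.507 0.914 3.632
vertex -2.789 1.959 1.881
endloop
endfacet
facet normal -0.094 0.868 0.488
outer loop
vertex -3.604 -1.044 -0.239
vertex -4.493 -1.501 0.404
vertex -3.373 -1.596 0.788
endloop
endfacet
facet normal 0.582 0.764 0.280
outer loop
vertex -3.604 -1.044 -0.239
vertex -3.373 -1.596 0.788
vertex -2.676 -1.781 -0.157
endloop
endfacet
facet normal 0.584 0.688 -0.430
outer loop
vertex -3.604 -1.044 -0.239
vertex -2.676 -1.781 -0.157
vertex -3.366 -1.8 -1.124
endloop
endfacet
facet normal -0.089 0.745 -0.661
outer loop
vertex -3.604 -1.044 -0.239
vertex -3.366 -1.8 -1.124
vertex -4.489 -1.627 -0.777
endloop
endfacet
facet normal -0.508 0.857 -0.093
outer loop
vertex -3.604 -1.044 -0.239
vertex -4.489 -1.627 -0.777
vertex -4.493 -1.501 0.404
endloop
endfacet
facet normal 0.809 0.152 0.567
outer loop
vertex -2.676 -1.781 -0.157
vertex -3.373 -1.596 0.788
vertex -2.991 -2.693 0.537
endloop
endfacet
facet normal -0.283 0.321 0.904
outer loop
vertex -3.373 -1.596 0.788
vertex -4.493 -1.501 0.404
vertex -4.114 -2.52 0.884
endloop
endfacet
facet normal -0.953 0.302 -0.035
outer loop
vertex -4.493 -1.501 0.404
vertex -4.489 -1.627 -0.777
vertex -4.804 -2.539 -0.083
endloop
endfacet
facet normal -0.276 0.122 -0.953
outer loop
vertex -4.489 -1.627 -0.777
vertex -3.366 -1.8 -1.124
vertex -4.107 -2.724 -1.028
endloop
endfacet
facet normal 0.813 0.029 -0.581
outer loop
vertex -3.366 -1.8 -1.124
vertex -2.676 -1.781 -0.157
vertex -2.987 -2.819 -0.644
endloop
endfacet
facet normal 0.089 -0.745 0.661
outer loop
vertex -3.876 -3.276 -0.001
vertex -2.991 -2.693 0.537
vertex -4.114 -2.52 0.884
endloop
endfacet
facet normal -0.584 -0.688 0.430
outer loop
vertex -3.876 -3.276 -0.001
vertex -4.114 -2.52 0.884
vertex -4.804 -2.539 -0.083
endloop
endfacet
facet normal -0.582 -0.764 -0.280
outer loop
vertex -3.876 -3.276 -0.001
vertex -4.804 -2.539 -0.083
vertex -4.107 -2.724 -1.028
endloop
endfacet
facet normal 0.094 -0.868 -0.488
outer loop
vertex -3.876 -3.276 -0.001
vertex -4.107 -2.724 -1.028
vertex -2.987 -2.819 -0.644
endloop
endfacet
facet normal 0.508 -0.857 0.093
outer loop
vertex -3.876 -3.276 -0.001
vertex -2.987 -2.819 -0.644
vertex -2.991 -2.693 0.537
endloop
endfacet
facet normal 0.276 -0.122 0.953
outer loop
vertex -4.114 -2.52 0.884
vertex -2.991 -2.693 0.537
vertex -3.373 -1.596 0.788
endloop
endfacet
facet normal -0.813 -0.029 0.581
outer loop
vertex -4.804 -2.539 -0.083
vertex -4.114 -2.52 0.884
vertex -4.493 -1.501 0.404
endloop
endfacet
facet normal -0.809 -0.152 -0.567
outer loop
vertex -4.107 -2.724 -1.028
vertex -4.804 -2.539 -0.083
vertex -4.489 -1.627 -0.777
endloop
endfacet
facet normal 0.283 -0.321 -0.904
outer loop
vertex -2.987 -2.819 -0.644
vertex -4.107 -2.724 -1.028
vertex -3.366 -1.8 -1.124
endloop
endfacet
facet normal 0.953 -0.302 0.035
outer loop
vertex -2.991 -2.693 0.537
vertex -2.987 -2.819 -0.644
vertex -2.676 -1.781 -0.157
endloop
endfacet

endsolid


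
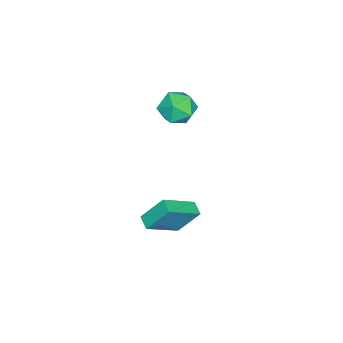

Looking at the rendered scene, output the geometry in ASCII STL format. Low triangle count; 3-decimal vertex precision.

solid 
facet normal -0.668 -0.678 0.306
outer loop
vertex -0.254 -2.208 -2.123
vertex -0.651 -1.176 -0.702
vertex -1.803 -1.206 -3.284
endloop
endfacet
facet normal 0.220 -0.574 -0.789
outer loop
vertex -1.249 -0.644 -3.538
vertex -0.254 -2.208 -2.123
vertex -1.803 -1.206 -3.284
endloop
endfacet
facet normal -0.668 -0.679 0.306
outer loop
vertex -1.803 -1.206 -3.284
vertex -0.651 -1.176 -0.702
vertex -2.2 -0.175 -1.863
endloop
endfacet
facet normal -0.711 0.460 -0.532
outer loop
vertex -2.2 -0.175 -1.863
vertex -1.249 -0.644 -3.538
vertex -1.803 -1.206 -3.284
endloop
endfacet
facet normal 0.711 -0.460 0.532
outer loop
vertex -0.254 -2.208 -2.123
vertex -0.097 -0.614 -0.956
vertex -0.651 -1.176 -0.702
endloop
endfacet
facet normal 0.221 -0.573 -0.789
outer loop
vertex 0.3 -1.645 -2.377
vertex -0.254 -2.208 -2.123
vertex -1.249 -0.644 -3.538
endloop
endfacet
facet normal 0.711 -0.460 0.532
outer loop
vertex 0.3 -1.645 -2.377
vertex -0.097 -0.614 -0.956
vertex -0.254 -2.208 -2.123
endloop
endfacet
facet normal -0.220 0.574 0.789
outer loop
vertex -0.651 -1.176 -0.702
vertex -0.097 -0.614 -0.956
vertex -2.2 -0.175 -1.863
endloop
endfacet
facet normal -0.711 0.459 -0.532
outer loop
vertex -1.646 0.388 -2.117
vertex -1.249 -0.644 -3.538
vertex -2.2 -0.175 -1.863
endloop
endfacet
facet normal -0.221 0.573 0.789
outer loop
vertex -2.2 -0.175 -1.863
vertex -0.097 -0.614 -0.956
vertex -1.646 0.388 -2.117
endloop
endfacet
facet normal 0.668 0.678 -0.306
outer loop
vertex -1.646 0.388 -2.117
vertex 0.3 -1.645 -2.377
vertex -1.249 -0.644 -3.538
endloop
endfacet
facet normal 0.668 0.678 -0.306
outer loop
vertex -0.097 -0.614 -0.956
vertex 0.3 -1.645 -2.377
vertex -1.646 0.388 -2.117
endloop
endfacet
facet normal 0.381 0.650 0.658
outer loop
vertex -3.268 -0.824 3.854
vertex -3.968 -1.203 4.634
vertex -2.963 -1.669 4.513
endloop
endfacet
facet normal 0.872 0.455 0.179
outer loop
vertex -3.268 -0.824 3.854
vertex -2.963 -1.669 4.513
vertex -2.725 -1.697 3.425
endloop
endfacet
facet normal 0.627 0.621 -0.470
outer loop
vertex -3.268 -0.824 3.854
vertex -2.725 -1.697 3.425
vertex -3.583 -1.249 2.873
endloop
endfacet
facet normal -0.017 0.919 -0.393
outer loop
vertex -3.268 -0.824 3.854
vertex -3.583 -1.249 2.873
vertex -4.352 -0.944 3.62
endloop
endfacet
facet normal -0.169 0.938 0.304
outer loop
vertex -3.268 -0.824 3.854
vertex -4.352 -0.944 3.62
vertex -3.968 -1.203 4.634
endloop
endfacet
facet normal 0.944 -0.253 0.213
outer loop
vertex -2.725 -1.697 3.425
vertex -2.963 -1.669 4.513
vertex -3.088 -2.616 3.94
endloop
endfacet
facet normal 0.148 0.062 0.987
outer loop
vertex -2.963 -1.669 4.513
vertex -3.968 -1.203 4.634
vertex -3.857 -2.311 4.687
endloop
endfacet
facet normal -0.742 0.526 0.415
outer loop
vertex -3.968 -1.203 4.634
vertex -4.352 -0.944 3.62
vertex -4.715 -1.863 4.135
endloop
endfacet
facet normal -0.495 0.497 -0.713
outer loop
vertex -4.352 -0.944 3.62
vertex -3.583 -1.249 2.873
vertex -4.477 -1.891 3.047
endloop
endfacet
facet normal 0.546 0.015 -0.837
outer loop
vertex -3.583 -1.249 2.873
vertex -2.725 -1.697 3.425
vertex -3.472 -2.357 2.926
endloop
endfacet
facet normal 0.017 -0.919 0.393
outer loop
vertex -4.172 -2.736 3.706
vertex -3.088 -2.616 3.94
vertex -3.857 -2.311 4.687
endloop
endfacet
facet normal -0.627 -0.621 0.470
outer loop
vertex -4.172 -2.736 3.706
vertex -3.857 -2.311 4.687
vertex -4.715 -1.863 4.135
endloop
endfacet
facet normal -0.872 -0.455 -0.179
outer loop
vertex -4.172 -2.736 3.706
vertex -4.715 -1.863 4.135
vertex -4.477 -1.891 3.047
endloop
endfacet
facet normal -0.381 -0.650 -0.658
outer loop
vertex -4.172 -2.736 3.706
vertex -4.477 -1.891 3.047
vertex -3.472 -2.357 2.926
endloop
endfacet
facet normal 0.169 -0.938 -0.304
outer loop
vertex -4.172 -2.736 3.706
vertex -3.472 -2.357 2.926
vertex -3.088 -2.616 3.94
endloop
endfacet
facet normal 0.495 -0.497 0.713
outer loop
vertex -3.857 -2.311 4.687
vertex -3.088 -2.616 3.94
vertex -2.963 -1.669 4.513
endloop
endfacet
facet normal -0.546 -0.015 0.837
outer loop
vertex -4.715 -1.863 4.135
vertex -3.857 -2.311 4.687
vertex -3.968 -1.203 4.634
endloop
endfacet
facet normal -0.944 0.253 -0.213
outer loop
vertex -4.477 -1.891 3.047
vertex -4.715 -1.863 4.135
vertex -4.352 -0.944 3.62
endloop
endfacet
facet normal -0.148 -0.062 -0.987
outer loop
vertex -3.472 -2.357 2.926
vertex -4.477 -1.891 3.047
vertex -3.583 -1.249 2.873
endloop
endfacet
facet normal 0.742 -0.526 -0.415
outer loop
vertex -3.088 -2.616 3.94
vertex -3.472 -2.357 2.926
vertex -2.725 -1.697 3.425
endloop
endfacet

endsolid


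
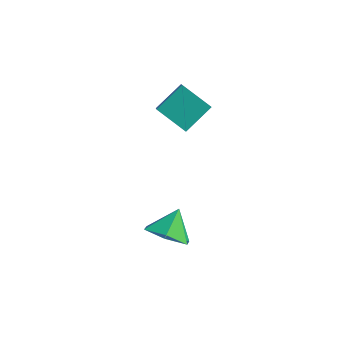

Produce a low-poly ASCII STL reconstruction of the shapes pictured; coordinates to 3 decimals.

solid 
facet normal 0.002 -0.698 -0.716
outer loop
vertex 2.383 0.297 -2.258
vertex 1.342 0.436 -2.396
vertex 2.032 1.013 -2.956
endloop
endfacet
facet normal 0.775 0.593 0.218
outer loop
vertex 2.383 0.297 -2.258
vertex 2.032 1.013 -2.956
vertex 1.338 1.364 -1.444
endloop
endfacet
facet normal 0.003 -0.698 -0.716
outer loop
vertex 2.032 1.013 -2.956
vertex 1.342 0.436 -2.396
vertex 0.99 1.151 -3.095
endloop
endfacet
facet normal 0.150 0.976 -0.158
outer loop
vertex 2.032 1.013 -2.956
vertex 0.99 1.151 -3.095
vertex 1.338 1.364 -1.444
endloop
endfacet
facet normal 0.003 -0.698 -0.716
outer loop
vertex 0.99 1.151 -3.095
vertex 1.342 0.436 -2.396
vertex 0.3 0.574 -2.535
endloop
endfacet
facet normal -0.626 0.779 0.031
outer loop
vertex 0.99 1.151 -3.095
vertex 0.3 0.574 -2.535
vertex 1.338 1.364 -1.444
endloop
endfacet
facet normal 0.003 -0.698 -0.716
outer loop
vertex 0.3 0.574 -2.535
vertex 1.342 0.436 -2.396
vertex 0.651 -0.141 -1.836
endloop
endfacet
facet normal -0.778 0.200 0.595
outer loop
vertex 0.3 0.574 -2.535
vertex 0.651 -0.141 -1.836
vertex 1.338 1.364 -1.444
endloop
endfacet
facet normal 0.002 -0.698 -0.716
outer loop
vertex 0.651 -0.141 -1.836
vertex 1.342 0.436 -2.396
vertex 1.693 -0.28 -1.697
endloop
endfacet
facet normal -0.154 -0.183 0.971
outer loop
vertex 0.651 -0.141 -1.836
vertex 1.693 -0.28 -1.697
vertex 1.338 1.364 -1.444
endloop
endfacet
facet normal 0.002 -0.698 -0.716
outer loop
vertex 1.693 -0.28 -1.697
vertex 1.342 0.436 -2.396
vertex 2.383 0.297 -2.258
endloop
endfacet
facet normal 0.624 0.014 0.782
outer loop
vertex 1.693 -0.28 -1.697
vertex 2.383 0.297 -2.258
vertex 1.338 1.364 -1.444
endloop
endfacet
facet normal -0.855 -0.041 0.518
outer loop
vertex -0.237 4.121 3.587
vertex -0.619 4.653 2.999
vertex -0.673 2.903 2.77
endloop
endfacet
facet normal 0.435 -0.604 0.668
outer loop
vertex 0.659 2.967 1.961
vertex -0.237 4.121 3.587
vertex -0.673 2.903 2.77
endloop
endfacet
facet normal -0.854 -0.042 0.519
outer loop
vertex -0.673 2.903 2.77
vertex -0.619 4.653 2.999
vertex -1.056 3.435 2.182
endloop
endfacet
facet normal -0.286 -0.796 -0.534
outer loop
vertex -1.056 3.435 2.182
vertex 0.659 2.967 1.961
vertex -0.673 2.903 2.77
endloop
endfacet
facet normal 0.286 0.796 0.534
outer loop
vertex -0.237 4.121 3.587
vertex 0.713 4.717 2.19
vertex -0.619 4.653 2.999
endloop
endfacet
facet normal 0.434 -0.604 0.668
outer loop
vertex 1.096 4.185 2.778
vertex -0.237 4.121 3.587
vertex 0.659 2.967 1.961
endloop
endfacet
facet normal 0.286 0.796 0.534
outer loop
vertex 1.096 4.185 2.778
vertex 0.713 4.717 2.19
vertex -0.237 4.121 3.587
endloop
endfacet
facet normal -0.435 0.604 -0.668
outer loop
vertex -0.619 4.653 2.999
vertex 0.713 4.717 2.19
vertex -1.056 3.435 2.182
endloop
endfacet
facet normal -0.286 -0.796 -0.534
outer loop
vertex 0.277 3.499 1.373
vertex 0.659 2.967 1.961
vertex -1.056 3.435 2.182
endloop
endfacet
facet normal -0.435 0.604 -0.668
outer loop
vertex -1.056 3.435 2.182
vertex 0.713 4.717 2.19
vertex 0.277 3.499 1.373
endloop
endfacet
facet normal 0.854 0.041 -0.518
outer loop
vertex 0.277 3.499 1.373
vertex 1.096 4.185 2.778
vertex 0.659 2.967 1.961
endloop
endfacet
facet normal 0.854 0.042 -0.518
outer loop
vertex 0.713 4.717 2.19
vertex 1.096 4.185 2.778
vertex 0.277 3.499 1.373
endloop
endfacet

endsolid


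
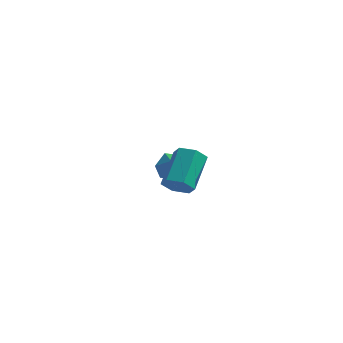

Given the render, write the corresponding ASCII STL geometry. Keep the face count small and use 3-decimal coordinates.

solid 
facet normal -0.060 0.638 0.768
outer loop
vertex -2.756 1.903 1.124
vertex -2.957 1.401 1.525
vertex -2.301 1.539 1.462
endloop
endfacet
facet normal 0.444 0.841 0.308
outer loop
vertex -2.756 1.903 1.124
vertex -2.301 1.539 1.462
vertex -2.185 1.712 0.822
endloop
endfacet
facet normal 0.137 0.934 -0.331
outer loop
vertex -2.756 1.903 1.124
vertex -2.185 1.712 0.822
vertex -2.769 1.68 0.489
endloop
endfacet
facet normal -0.558 0.787 -0.265
outer loop
vertex -2.756 1.903 1.124
vertex -2.769 1.68 0.489
vertex -3.246 1.488 0.923
endloop
endfacet
facet normal -0.681 0.604 0.414
outer loop
vertex -2.756 1.903 1.124
vertex -3.246 1.488 0.923
vertex -2.957 1.401 1.525
endloop
endfacet
facet normal 0.917 0.310 0.250
outer loop
vertex -2.185 1.712 0.822
vertex -2.301 1.539 1.462
vertex -2.034 1.092 1.037
endloop
endfacet
facet normal 0.099 -0.019 0.995
outer loop
vertex -2.301 1.539 1.462
vertex -2.957 1.401 1.525
vertex -2.511 0.9 1.471
endloop
endfacet
facet normal -0.903 -0.073 0.423
outer loop
vertex -2.957 1.401 1.525
vertex -3.246 1.488 0.923
vertex -3.095 0.868 1.138
endloop
endfacet
facet normal -0.704 0.222 -0.675
outer loop
vertex -3.246 1.488 0.923
vertex -2.769 1.68 0.489
vertex -2.979 1.041 0.498
endloop
endfacet
facet normal 0.421 0.459 -0.782
outer loop
vertex -2.769 1.68 0.489
vertex -2.185 1.712 0.822
vertex -2.323 1.179 0.435
endloop
endfacet
facet normal 0.558 -0.787 0.265
outer loop
vertex -2.524 0.677 0.836
vertex -2.034 1.092 1.037
vertex -2.511 0.9 1.471
endloop
endfacet
facet normal -0.137 -0.934 0.331
outer loop
vertex -2.524 0.677 0.836
vertex -2.511 0.9 1.471
vertex -3.095 0.868 1.138
endloop
endfacet
facet normal -0.444 -0.841 -0.308
outer loop
vertex -2.524 0.677 0.836
vertex -3.095 0.868 1.138
vertex -2.979 1.041 0.498
endloop
endfacet
facet normal 0.060 -0.638 -0.768
outer loop
vertex -2.524 0.677 0.836
vertex -2.979 1.041 0.498
vertex -2.323 1.179 0.435
endloop
endfacet
facet normal 0.681 -0.604 -0.414
outer loop
vertex -2.524 0.677 0.836
vertex -2.323 1.179 0.435
vertex -2.034 1.092 1.037
endloop
endfacet
facet normal 0.704 -0.222 0.675
outer loop
vertex -2.511 0.9 1.471
vertex -2.034 1.092 1.037
vertex -2.301 1.539 1.462
endloop
endfacet
facet normal -0.421 -0.459 0.782
outer loop
vertex -3.095 0.868 1.138
vertex -2.511 0.9 1.471
vertex -2.957 1.401 1.525
endloop
endfacet
facet normal -0.917 -0.310 -0.250
outer loop
vertex -2.979 1.041 0.498
vertex -3.095 0.868 1.138
vertex -3.246 1.488 0.923
endloop
endfacet
facet normal -0.099 0.019 -0.995
outer loop
vertex -2.323 1.179 0.435
vertex -2.979 1.041 0.498
vertex -2.769 1.68 0.489
endloop
endfacet
facet normal 0.903 0.073 -0.423
outer loop
vertex -2.034 1.092 1.037
vertex -2.323 1.179 0.435
vertex -2.185 1.712 0.822
endloop
endfacet
facet normal 0.021 -0.805 -0.593
outer loop
vertex -0.278 -3.573 3.181
vertex -0.584 -3.293 2.79
vertex -0.014 -3.269 2.778
endloop
endfacet
facet normal 0.886 -0.259 0.385
outer loop
vertex -0.278 -3.573 3.181
vertex -0.014 -3.269 2.778
vertex -0.311 -2.407 4.042
endloop
endfacet
facet normal 0.886 -0.259 0.385
outer loop
vertex -0.311 -2.407 4.042
vertex -0.014 -3.269 2.778
vertex -0.047 -2.102 3.639
endloop
endfacet
facet normal -0.024 0.805 0.593
outer loop
vertex -0.311 -2.407 4.042
vertex -0.047 -2.102 3.639
vertex -0.616 -2.127 3.65
endloop
endfacet
facet normal 0.021 -0.805 -0.593
outer loop
vertex -0.014 -3.269 2.778
vertex -0.584 -3.293 2.79
vertex -0.32 -2.989 2.387
endloop
endfacet
facet normal 0.843 0.334 -0.421
outer loop
vertex -0.014 -3.269 2.778
vertex -0.32 -2.989 2.387
vertex -0.047 -2.102 3.639
endloop
endfacet
facet normal 0.844 0.334 -0.420
outer loop
vertex -0.047 -2.102 3.639
vertex -0.32 -2.989 2.387
vertex -0.353 -1.822 3.247
endloop
endfacet
facet normal -0.024 0.805 0.593
outer loop
vertex -0.047 -2.102 3.639
vertex -0.353 -1.822 3.247
vertex -0.616 -2.127 3.65
endloop
endfacet
facet normal 0.023 -0.805 -0.593
outer loop
vertex -0.32 -2.989 2.387
vertex -0.584 -3.293 2.79
vertex -0.889 -3.013 2.398
endloop
endfacet
facet normal -0.041 0.592 -0.805
outer loop
vertex -0.32 -2.989 2.387
vertex -0.889 -3.013 2.398
vertex -0.353 -1.822 3.247
endloop
endfacet
facet normal -0.043 0.593 -0.804
outer loop
vertex -0.353 -1.822 3.247
vertex -0.889 -3.013 2.398
vertex -0.922 -1.847 3.259
endloop
endfacet
facet normal -0.023 0.804 0.594
outer loop
vertex -0.353 -1.822 3.247
vertex -0.922 -1.847 3.259
vertex -0.616 -2.127 3.65
endloop
endfacet
facet normal 0.024 -0.805 -0.593
outer loop
vertex -0.889 -3.013 2.398
vertex -0.584 -3.293 2.79
vertex -1.153 -3.318 2.801
endloop
endfacet
facet normal -0.886 0.259 -0.385
outer loop
vertex -0.889 -3.013 2.398
vertex -1.153 -3.318 2.801
vertex -0.922 -1.847 3.259
endloop
endfacet
facet normal -0.886 0.259 -0.385
outer loop
vertex -0.922 -1.847 3.259
vertex -1.153 -3.318 2.801
vertex -1.186 -2.151 3.662
endloop
endfacet
facet normal -0.021 0.805 0.593
outer loop
vertex -0.922 -1.847 3.259
vertex -1.186 -2.151 3.662
vertex -0.616 -2.127 3.65
endloop
endfacet
facet normal 0.024 -0.805 -0.593
outer loop
vertex -1.153 -3.318 2.801
vertex -0.584 -3.293 2.79
vertex -0.847 -3.598 3.193
endloop
endfacet
facet normal -0.844 -0.334 0.420
outer loop
vertex -1.153 -3.318 2.801
vertex -0.847 -3.598 3.193
vertex -1.186 -2.151 3.662
endloop
endfacet
facet normal -0.843 -0.334 0.421
outer loop
vertex -1.186 -2.151 3.662
vertex -0.847 -3.598 3.193
vertex -0.88 -2.431 4.053
endloop
endfacet
facet normal -0.021 0.805 0.593
outer loop
vertex -1.186 -2.151 3.662
vertex -0.88 -2.431 4.053
vertex -0.616 -2.127 3.65
endloop
endfacet
facet normal 0.023 -0.804 -0.594
outer loop
vertex -0.847 -3.598 3.193
vertex -0.584 -3.293 2.79
vertex -0.278 -3.573 3.181
endloop
endfacet
facet normal 0.043 -0.592 0.805
outer loop
vertex -0.847 -3.598 3.193
vertex -0.278 -3.573 3.181
vertex -0.88 -2.431 4.053
endloop
endfacet
facet normal 0.041 -0.593 0.804
outer loop
vertex -0.88 -2.431 4.053
vertex -0.278 -3.573 3.181
vertex -0.311 -2.407 4.042
endloop
endfacet
facet normal -0.023 0.805 0.593
outer loop
vertex -0.88 -2.431 4.053
vertex -0.311 -2.407 4.042
vertex -0.616 -2.127 3.65
endloop
endfacet

endsolid


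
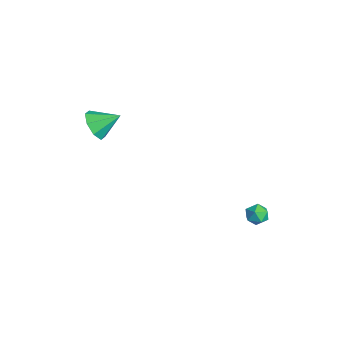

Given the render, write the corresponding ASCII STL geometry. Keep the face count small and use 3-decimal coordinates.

solid 
facet normal -0.210 -0.834 -0.510
outer loop
vertex -1.369 -3.737 2.431
vertex -2.205 -3.874 2.999
vertex -1.999 -3.391 2.125
endloop
endfacet
facet normal 0.582 0.712 -0.393
outer loop
vertex -1.369 -3.737 2.431
vertex -1.999 -3.391 2.125
vertex -1.875 -2.566 3.801
endloop
endfacet
facet normal -0.210 -0.834 -0.510
outer loop
vertex -1.999 -3.391 2.125
vertex -2.205 -3.874 2.999
vertex -2.749 -3.328 2.331
endloop
endfacet
facet normal -0.045 0.898 -0.439
outer loop
vertex -1.999 -3.391 2.125
vertex -2.749 -3.328 2.331
vertex -1.875 -2.566 3.801
endloop
endfacet
facet normal -0.210 -0.834 -0.510
outer loop
vertex -2.749 -3.328 2.331
vertex -2.205 -3.874 2.999
vertex -3.181 -3.585 2.929
endloop
endfacet
facet normal -0.583 0.809 -0.073
outer loop
vertex -2.749 -3.328 2.331
vertex -3.181 -3.585 2.929
vertex -1.875 -2.566 3.801
endloop
endfacet
facet normal -0.210 -0.833 -0.512
outer loop
vertex -3.181 -3.585 2.929
vertex -2.205 -3.874 2.999
vertex -3.041 -4.012 3.567
endloop
endfacet
facet normal -0.716 0.498 0.490
outer loop
vertex -3.181 -3.585 2.929
vertex -3.041 -4.012 3.567
vertex -1.875 -2.566 3.801
endloop
endfacet
facet normal -0.210 -0.833 -0.511
outer loop
vertex -3.041 -4.012 3.567
vertex -2.205 -3.874 2.999
vertex -2.412 -4.358 3.873
endloop
endfacet
facet normal -0.366 0.147 0.919
outer loop
vertex -3.041 -4.012 3.567
vertex -2.412 -4.358 3.873
vertex -1.875 -2.566 3.801
endloop
endfacet
facet normal -0.210 -0.833 -0.511
outer loop
vertex -2.412 -4.358 3.873
vertex -2.205 -3.874 2.999
vertex -1.661 -4.421 3.667
endloop
endfacet
facet normal 0.261 -0.040 0.964
outer loop
vertex -2.412 -4.358 3.873
vertex -1.661 -4.421 3.667
vertex -1.875 -2.566 3.801
endloop
endfacet
facet normal -0.211 -0.834 -0.510
outer loop
vertex -1.661 -4.421 3.667
vertex -2.205 -3.874 2.999
vertex -1.23 -4.164 3.069
endloop
endfacet
facet normal 0.800 0.049 0.598
outer loop
vertex -1.661 -4.421 3.667
vertex -1.23 -4.164 3.069
vertex -1.875 -2.566 3.801
endloop
endfacet
facet normal -0.211 -0.833 -0.512
outer loop
vertex -1.23 -4.164 3.069
vertex -2.205 -3.874 2.999
vertex -1.369 -3.737 2.431
endloop
endfacet
facet normal 0.932 0.359 0.037
outer loop
vertex -1.23 -4.164 3.069
vertex -1.369 -3.737 2.431
vertex -1.875 -2.566 3.801
endloop
endfacet
facet normal -0.788 0.418 0.452
outer loop
vertex 1.482 3.828 -2.397
vertex 1.9 3.981 -1.81
vertex 1.844 4.468 -2.358
endloop
endfacet
facet normal -0.835 0.488 -0.255
outer loop
vertex 1.482 3.828 -2.397
vertex 1.844 4.468 -2.358
vertex 1.821 4.096 -2.993
endloop
endfacet
facet normal -0.823 -0.167 -0.543
outer loop
vertex 1.482 3.828 -2.397
vertex 1.821 4.096 -2.993
vertex 1.863 3.378 -2.836
endloop
endfacet
facet normal -0.768 -0.640 -0.011
outer loop
vertex 1.482 3.828 -2.397
vertex 1.863 3.378 -2.836
vertex 1.912 3.307 -2.105
endloop
endfacet
facet normal -0.747 -0.278 0.604
outer loop
vertex 1.482 3.828 -2.397
vertex 1.912 3.307 -2.105
vertex 1.9 3.981 -1.81
endloop
endfacet
facet normal -0.256 0.838 -0.482
outer loop
vertex 1.821 4.096 -2.993
vertex 1.844 4.468 -2.358
vertex 2.448 4.413 -2.775
endloop
endfacet
facet normal -0.179 0.726 0.664
outer loop
vertex 1.844 4.468 -2.358
vertex 1.9 3.981 -1.81
vertex 2.497 4.342 -2.044
endloop
endfacet
facet normal -0.114 -0.400 0.909
outer loop
vertex 1.9 3.981 -1.81
vertex 1.912 3.307 -2.105
vertex 2.539 3.624 -1.887
endloop
endfacet
facet normal -0.149 -0.985 -0.086
outer loop
vertex 1.912 3.307 -2.105
vertex 1.863 3.378 -2.836
vertex 2.516 3.252 -2.522
endloop
endfacet
facet normal -0.237 -0.221 -0.946
outer loop
vertex 1.863 3.378 -2.836
vertex 1.821 4.096 -2.993
vertex 2.46 3.739 -3.07
endloop
endfacet
facet normal 0.768 0.640 0.011
outer loop
vertex 2.878 3.892 -2.483
vertex 2.448 4.413 -2.775
vertex 2.497 4.342 -2.044
endloop
endfacet
facet normal 0.823 0.167 0.543
outer loop
vertex 2.878 3.892 -2.483
vertex 2.497 4.342 -2.044
vertex 2.539 3.624 -1.887
endloop
endfacet
facet normal 0.835 -0.488 0.255
outer loop
vertex 2.878 3.892 -2.483
vertex 2.539 3.624 -1.887
vertex 2.516 3.252 -2.522
endloop
endfacet
facet normal 0.788 -0.418 -0.452
outer loop
vertex 2.878 3.892 -2.483
vertex 2.516 3.252 -2.522
vertex 2.46 3.739 -3.07
endloop
endfacet
facet normal 0.747 0.278 -0.604
outer loop
vertex 2.878 3.892 -2.483
vertex 2.46 3.739 -3.07
vertex 2.448 4.413 -2.775
endloop
endfacet
facet normal 0.149 0.985 0.086
outer loop
vertex 2.497 4.342 -2.044
vertex 2.448 4.413 -2.775
vertex 1.844 4.468 -2.358
endloop
endfacet
facet normal 0.237 0.221 0.946
outer loop
vertex 2.539 3.624 -1.887
vertex 2.497 4.342 -2.044
vertex 1.9 3.981 -1.81
endloop
endfacet
facet normal 0.256 -0.838 0.482
outer loop
vertex 2.516 3.252 -2.522
vertex 2.539 3.624 -1.887
vertex 1.912 3.307 -2.105
endloop
endfacet
facet normal 0.179 -0.726 -0.664
outer loop
vertex 2.46 3.739 -3.07
vertex 2.516 3.252 -2.522
vertex 1.863 3.378 -2.836
endloop
endfacet
facet normal 0.114 0.400 -0.909
outer loop
vertex 2.448 4.413 -2.775
vertex 2.46 3.739 -3.07
vertex 1.821 4.096 -2.993
endloop
endfacet

endsolid


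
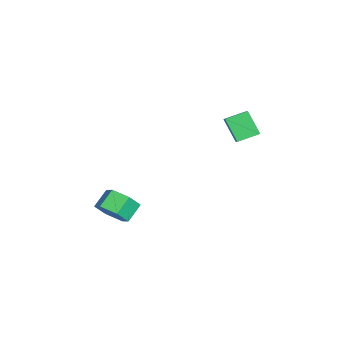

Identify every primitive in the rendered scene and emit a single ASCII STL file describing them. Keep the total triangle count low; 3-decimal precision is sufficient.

solid 
facet normal -0.834 -0.086 -0.545
outer loop
vertex 1.995 0.794 2.413
vertex 1.669 1.788 2.755
vertex 2.629 1.365 1.354
endloop
endfacet
facet normal 0.296 -0.903 -0.310
outer loop
vertex 3.471 1.452 1.905
vertex 1.995 0.794 2.413
vertex 2.629 1.365 1.354
endloop
endfacet
facet normal -0.834 -0.086 -0.545
outer loop
vertex 2.629 1.365 1.354
vertex 1.669 1.788 2.755
vertex 2.303 2.359 1.696
endloop
endfacet
facet normal 0.466 0.421 -0.778
outer loop
vertex 2.303 2.359 1.696
vertex 3.471 1.452 1.905
vertex 2.629 1.365 1.354
endloop
endfacet
facet normal -0.466 -0.421 0.778
outer loop
vertex 1.995 0.794 2.413
vertex 2.511 1.875 3.306
vertex 1.669 1.788 2.755
endloop
endfacet
facet normal 0.296 -0.903 -0.310
outer loop
vertex 2.837 0.881 2.964
vertex 1.995 0.794 2.413
vertex 3.471 1.452 1.905
endloop
endfacet
facet normal -0.466 -0.421 0.778
outer loop
vertex 2.837 0.881 2.964
vertex 2.511 1.875 3.306
vertex 1.995 0.794 2.413
endloop
endfacet
facet normal -0.296 0.903 0.310
outer loop
vertex 1.669 1.788 2.755
vertex 2.511 1.875 3.306
vertex 2.303 2.359 1.696
endloop
endfacet
facet normal 0.466 0.421 -0.778
outer loop
vertex 3.145 2.446 2.247
vertex 3.471 1.452 1.905
vertex 2.303 2.359 1.696
endloop
endfacet
facet normal -0.296 0.903 0.310
outer loop
vertex 2.303 2.359 1.696
vertex 2.511 1.875 3.306
vertex 3.145 2.446 2.247
endloop
endfacet
facet normal 0.834 0.086 0.545
outer loop
vertex 3.145 2.446 2.247
vertex 2.837 0.881 2.964
vertex 3.471 1.452 1.905
endloop
endfacet
facet normal 0.834 0.086 0.545
outer loop
vertex 2.511 1.875 3.306
vertex 2.837 0.881 2.964
vertex 3.145 2.446 2.247
endloop
endfacet
facet normal 0.661 -0.461 -0.592
outer loop
vertex 3.6 -3.914 -3.046
vertex 2.91 -4.251 -3.553
vertex 3.284 -3.439 -3.768
endloop
endfacet
facet normal 0.668 0.722 0.183
outer loop
vertex 3.6 -3.914 -3.046
vertex 3.284 -3.439 -3.768
vertex 2.88 -3.411 -2.401
endloop
endfacet
facet normal 0.668 0.722 0.183
outer loop
vertex 2.88 -3.411 -2.401
vertex 3.284 -3.439 -3.768
vertex 2.564 -2.936 -3.123
endloop
endfacet
facet normal -0.660 0.461 0.593
outer loop
vertex 2.88 -3.411 -2.401
vertex 2.564 -2.936 -3.123
vertex 2.19 -3.749 -2.907
endloop
endfacet
facet normal 0.661 -0.461 -0.592
outer loop
vertex 3.284 -3.439 -3.768
vertex 2.91 -4.251 -3.553
vertex 2.594 -3.777 -4.275
endloop
endfacet
facet normal 0.037 0.808 -0.589
outer loop
vertex 3.284 -3.439 -3.768
vertex 2.594 -3.777 -4.275
vertex 2.564 -2.936 -3.123
endloop
endfacet
facet normal 0.036 0.808 -0.589
outer loop
vertex 2.564 -2.936 -3.123
vertex 2.594 -3.777 -4.275
vertex 1.874 -3.274 -3.629
endloop
endfacet
facet normal -0.660 0.461 0.593
outer loop
vertex 2.564 -2.936 -3.123
vertex 1.874 -3.274 -3.629
vertex 2.19 -3.749 -2.907
endloop
endfacet
facet normal 0.660 -0.462 -0.592
outer loop
vertex 2.594 -3.777 -4.275
vertex 2.91 -4.251 -3.553
vertex 2.22 -4.589 -4.059
endloop
endfacet
facet normal -0.631 0.086 -0.771
outer loop
vertex 2.594 -3.777 -4.275
vertex 2.22 -4.589 -4.059
vertex 1.874 -3.274 -3.629
endloop
endfacet
facet normal -0.631 0.086 -0.771
outer loop
vertex 1.874 -3.274 -3.629
vertex 2.22 -4.589 -4.059
vertex 1.5 -4.086 -3.414
endloop
endfacet
facet normal -0.661 0.461 0.592
outer loop
vertex 1.874 -3.274 -3.629
vertex 1.5 -4.086 -3.414
vertex 2.19 -3.749 -2.907
endloop
endfacet
facet normal 0.660 -0.461 -0.593
outer loop
vertex 2.22 -4.589 -4.059
vertex 2.91 -4.251 -3.553
vertex 2.536 -5.064 -3.337
endloop
endfacet
facet normal -0.668 -0.722 -0.183
outer loop
vertex 2.22 -4.589 -4.059
vertex 2.536 -5.064 -3.337
vertex 1.5 -4.086 -3.414
endloop
endfacet
facet normal -0.668 -0.722 -0.183
outer loop
vertex 1.5 -4.086 -3.414
vertex 2.536 -5.064 -3.337
vertex 1.816 -4.561 -2.692
endloop
endfacet
facet normal -0.661 0.461 0.592
outer loop
vertex 1.5 -4.086 -3.414
vertex 1.816 -4.561 -2.692
vertex 2.19 -3.749 -2.907
endloop
endfacet
facet normal 0.660 -0.461 -0.593
outer loop
vertex 2.536 -5.064 -3.337
vertex 2.91 -4.251 -3.553
vertex 3.226 -4.726 -2.831
endloop
endfacet
facet normal -0.036 -0.807 0.589
outer loop
vertex 2.536 -5.064 -3.337
vertex 3.226 -4.726 -2.831
vertex 1.816 -4.561 -2.692
endloop
endfacet
facet normal -0.037 -0.808 0.588
outer loop
vertex 1.816 -4.561 -2.692
vertex 3.226 -4.726 -2.831
vertex 2.506 -4.223 -2.185
endloop
endfacet
facet normal -0.661 0.461 0.592
outer loop
vertex 1.816 -4.561 -2.692
vertex 2.506 -4.223 -2.185
vertex 2.19 -3.749 -2.907
endloop
endfacet
facet normal 0.661 -0.461 -0.592
outer loop
vertex 3.226 -4.726 -2.831
vertex 2.91 -4.251 -3.553
vertex 3.6 -3.914 -3.046
endloop
endfacet
facet normal 0.631 -0.087 0.771
outer loop
vertex 3.226 -4.726 -2.831
vertex 3.6 -3.914 -3.046
vertex 2.506 -4.223 -2.185
endloop
endfacet
facet normal 0.631 -0.086 0.771
outer loop
vertex 2.506 -4.223 -2.185
vertex 3.6 -3.914 -3.046
vertex 2.88 -3.411 -2.401
endloop
endfacet
facet normal -0.660 0.462 0.592
outer loop
vertex 2.506 -4.223 -2.185
vertex 2.88 -3.411 -2.401
vertex 2.19 -3.749 -2.907
endloop
endfacet

endsolid
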